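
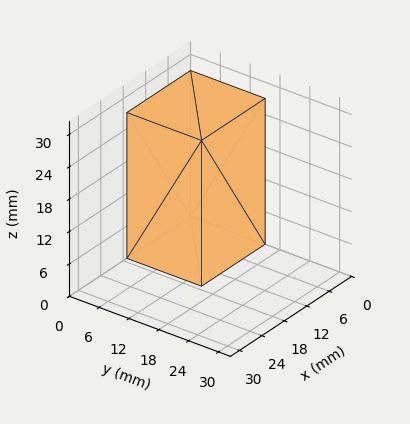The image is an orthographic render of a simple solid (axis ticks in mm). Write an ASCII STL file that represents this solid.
Reading the render: the shape is a rectangular box, roughly 17 × 15 mm footprint and 27 mm tall (dimensions read to the nearest mm from the axis ticks). For the STL, each face is triangulated and given an outward normal.

solid part
  facet normal 0.0000 0.0000 -1.0000
    outer loop
      vertex 17.0 15.0 0.0
      vertex 17.0 0.0 0.0
      vertex 0.0 0.0 0.0
    endloop
  endfacet
  facet normal 0.0000 0.0000 -1.0000
    outer loop
      vertex 0.0 15.0 0.0
      vertex 17.0 15.0 0.0
      vertex 0.0 0.0 0.0
    endloop
  endfacet
  facet normal 0.0000 0.0000 1.0000
    outer loop
      vertex 0.0 0.0 27.0
      vertex 17.0 0.0 27.0
      vertex 17.0 15.0 27.0
    endloop
  endfacet
  facet normal 0.0000 0.0000 1.0000
    outer loop
      vertex 0.0 0.0 27.0
      vertex 17.0 15.0 27.0
      vertex 0.0 15.0 27.0
    endloop
  endfacet
  facet normal 0.0000 -1.0000 0.0000
    outer loop
      vertex 0.0 0.0 0.0
      vertex 17.0 0.0 0.0
      vertex 17.0 0.0 27.0
    endloop
  endfacet
  facet normal 0.0000 -1.0000 0.0000
    outer loop
      vertex 0.0 0.0 0.0
      vertex 17.0 0.0 27.0
      vertex 0.0 0.0 27.0
    endloop
  endfacet
  facet normal 0.0000 1.0000 0.0000
    outer loop
      vertex 17.0 15.0 27.0
      vertex 17.0 15.0 0.0
      vertex 0.0 15.0 0.0
    endloop
  endfacet
  facet normal 0.0000 1.0000 0.0000
    outer loop
      vertex 0.0 15.0 27.0
      vertex 17.0 15.0 27.0
      vertex 0.0 15.0 0.0
    endloop
  endfacet
  facet normal -1.0000 0.0000 0.0000
    outer loop
      vertex 0.0 15.0 27.0
      vertex 0.0 15.0 0.0
      vertex 0.0 0.0 0.0
    endloop
  endfacet
  facet normal -1.0000 0.0000 0.0000
    outer loop
      vertex 0.0 0.0 27.0
      vertex 0.0 15.0 27.0
      vertex 0.0 0.0 0.0
    endloop
  endfacet
  facet normal 1.0000 0.0000 0.0000
    outer loop
      vertex 17.0 0.0 0.0
      vertex 17.0 15.0 0.0
      vertex 17.0 15.0 27.0
    endloop
  endfacet
  facet normal 1.0000 0.0000 0.0000
    outer loop
      vertex 17.0 0.0 0.0
      vertex 17.0 15.0 27.0
      vertex 17.0 0.0 27.0
    endloop
  endfacet
endsolid part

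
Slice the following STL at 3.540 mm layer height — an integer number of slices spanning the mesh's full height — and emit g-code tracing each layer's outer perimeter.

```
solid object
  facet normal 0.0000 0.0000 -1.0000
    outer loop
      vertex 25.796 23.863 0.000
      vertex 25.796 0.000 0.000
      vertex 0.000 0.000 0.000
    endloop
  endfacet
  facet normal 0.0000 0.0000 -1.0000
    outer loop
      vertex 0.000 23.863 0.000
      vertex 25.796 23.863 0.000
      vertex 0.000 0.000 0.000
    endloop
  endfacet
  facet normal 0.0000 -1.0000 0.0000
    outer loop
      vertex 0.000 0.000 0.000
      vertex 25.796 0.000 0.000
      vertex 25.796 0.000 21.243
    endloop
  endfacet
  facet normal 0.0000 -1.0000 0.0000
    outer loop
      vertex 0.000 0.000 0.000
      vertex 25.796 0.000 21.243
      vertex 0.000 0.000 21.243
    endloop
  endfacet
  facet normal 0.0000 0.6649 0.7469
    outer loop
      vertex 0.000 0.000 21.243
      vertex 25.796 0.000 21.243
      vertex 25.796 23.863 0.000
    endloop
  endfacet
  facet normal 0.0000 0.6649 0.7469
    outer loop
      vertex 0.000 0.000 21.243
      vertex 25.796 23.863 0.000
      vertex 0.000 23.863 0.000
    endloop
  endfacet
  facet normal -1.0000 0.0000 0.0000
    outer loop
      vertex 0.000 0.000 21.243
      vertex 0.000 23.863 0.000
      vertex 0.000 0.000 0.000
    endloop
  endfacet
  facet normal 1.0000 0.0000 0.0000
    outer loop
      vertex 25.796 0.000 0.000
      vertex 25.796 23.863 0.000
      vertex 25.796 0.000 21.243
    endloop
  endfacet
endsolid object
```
; perimeter-only toolpath
G21 ; units = mm
G90 ; absolute positioning
G28 ; home
; layer 1
G0 Z3.540
G0 X0.000 Y0.000
G1 X25.796 Y0.000
G1 X25.796 Y19.886
G1 X0.000 Y19.886
G1 X0.000 Y0.000
; layer 2
G0 Z7.081
G0 X0.000 Y0.000
G1 X25.796 Y0.000
G1 X25.796 Y15.909
G1 X0.000 Y15.909
G1 X0.000 Y0.000
; layer 3
G0 Z10.621
G0 X0.000 Y0.000
G1 X25.796 Y0.000
G1 X25.796 Y11.931
G1 X0.000 Y11.931
G1 X0.000 Y0.000
; layer 4
G0 Z14.162
G0 X0.000 Y0.000
G1 X25.796 Y0.000
G1 X25.796 Y7.954
G1 X0.000 Y7.954
G1 X0.000 Y0.000
; layer 5
G0 Z17.703
G0 X0.000 Y0.000
G1 X25.796 Y0.000
G1 X25.796 Y3.977
G1 X0.000 Y3.977
G1 X0.000 Y0.000
M2 ; end

The solid is a wedge (ramp): 25.8 × 23.9 mm base, rising to 21.2 mm along the y=0 edge and sloping linearly to z=0 at y=23.9. Slicing at Δz = 3.540 mm — 6 equal slices spanning the solid's height, so layer i sits at z = i·h/6 — gives 5 non-empty perimeters. Each is a 4-segment closed polygon; G0 lifts to the layer z and rapids to the start vertex, then G1 traces the edges. The cross-section shrinks linearly with z (the slice at the apex is degenerate and omitted).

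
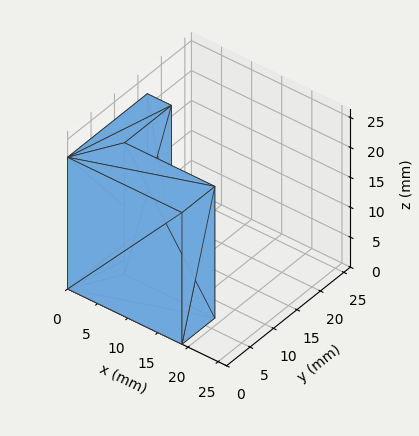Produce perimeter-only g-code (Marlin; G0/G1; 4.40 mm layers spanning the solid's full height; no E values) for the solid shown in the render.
Reading the render: the shape is an L-shaped prism: outer 19 × 17 mm, arm thicknesses ≈ 7 mm (horizontal) and 4 mm (vertical), extruded 22 mm in z (dimensions read to the nearest mm from the axis ticks). For the g-code, the solid's height is divided into equal slices at the stated Δz and each level perimeter traced with G1 moves after a G0 lift.

; perimeter-only toolpath
G21 ; units = mm
G90 ; absolute positioning
G28 ; home
; layer 1
G0 Z4.40
G0 X0.00 Y0.00
G1 X19.00 Y0.00
G1 X19.00 Y7.00
G1 X4.00 Y7.00
G1 X4.00 Y17.00
G1 X0.00 Y17.00
G1 X0.00 Y0.00
; layer 2
G0 Z8.80
G0 X0.00 Y0.00
G1 X19.00 Y0.00
G1 X19.00 Y7.00
G1 X4.00 Y7.00
G1 X4.00 Y17.00
G1 X0.00 Y17.00
G1 X0.00 Y0.00
; layer 3
G0 Z13.20
G0 X0.00 Y0.00
G1 X19.00 Y0.00
G1 X19.00 Y7.00
G1 X4.00 Y7.00
G1 X4.00 Y17.00
G1 X0.00 Y17.00
G1 X0.00 Y0.00
; layer 4
G0 Z17.60
G0 X0.00 Y0.00
G1 X19.00 Y0.00
G1 X19.00 Y7.00
G1 X4.00 Y7.00
G1 X4.00 Y17.00
G1 X0.00 Y17.00
G1 X0.00 Y0.00
; layer 5
G0 Z22.00
G0 X0.00 Y0.00
G1 X19.00 Y0.00
G1 X19.00 Y7.00
G1 X4.00 Y7.00
G1 X4.00 Y17.00
G1 X0.00 Y17.00
G1 X0.00 Y0.00
M2 ; end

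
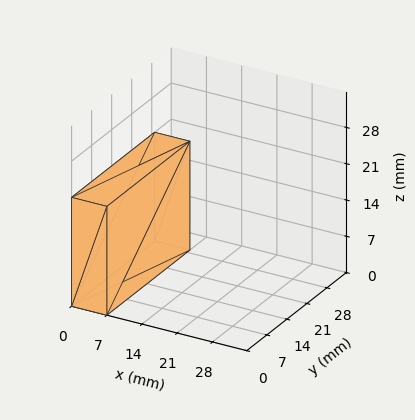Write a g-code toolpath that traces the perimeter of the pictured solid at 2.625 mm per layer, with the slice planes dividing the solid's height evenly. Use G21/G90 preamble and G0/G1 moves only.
Reading the render: the shape is a rectangular box, roughly 7 × 29 mm footprint and 21 mm tall (dimensions read to the nearest mm from the axis ticks). For the g-code, the solid's height is divided into equal slices at the stated Δz and each level perimeter traced with G1 moves after a G0 lift.

; perimeter-only toolpath
G21 ; units = mm
G90 ; absolute positioning
G28 ; home
; layer 1
G0 Z2.625
G0 X0.000 Y0.000
G1 X7.000 Y0.000
G1 X7.000 Y29.000
G1 X0.000 Y29.000
G1 X0.000 Y0.000
; layer 2
G0 Z5.250
G0 X0.000 Y0.000
G1 X7.000 Y0.000
G1 X7.000 Y29.000
G1 X0.000 Y29.000
G1 X0.000 Y0.000
; layer 3
G0 Z7.875
G0 X0.000 Y0.000
G1 X7.000 Y0.000
G1 X7.000 Y29.000
G1 X0.000 Y29.000
G1 X0.000 Y0.000
; layer 4
G0 Z10.500
G0 X0.000 Y0.000
G1 X7.000 Y0.000
G1 X7.000 Y29.000
G1 X0.000 Y29.000
G1 X0.000 Y0.000
; layer 5
G0 Z13.125
G0 X0.000 Y0.000
G1 X7.000 Y0.000
G1 X7.000 Y29.000
G1 X0.000 Y29.000
G1 X0.000 Y0.000
; layer 6
G0 Z15.750
G0 X0.000 Y0.000
G1 X7.000 Y0.000
G1 X7.000 Y29.000
G1 X0.000 Y29.000
G1 X0.000 Y0.000
; layer 7
G0 Z18.375
G0 X0.000 Y0.000
G1 X7.000 Y0.000
G1 X7.000 Y29.000
G1 X0.000 Y29.000
G1 X0.000 Y0.000
; layer 8
G0 Z21.000
G0 X0.000 Y0.000
G1 X7.000 Y0.000
G1 X7.000 Y29.000
G1 X0.000 Y29.000
G1 X0.000 Y0.000
M2 ; end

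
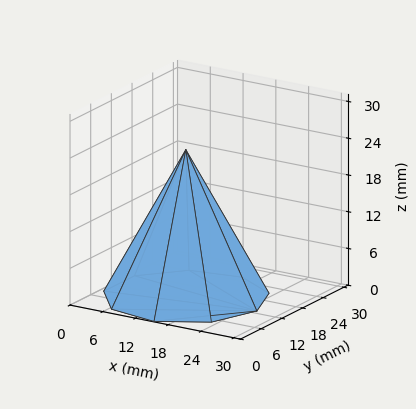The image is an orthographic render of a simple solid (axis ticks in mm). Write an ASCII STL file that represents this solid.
Reading the render: the shape is a regular 9-sided pyramid, base circumscribed radius ≈ 13 mm, apex at z ≈ 24 mm (dimensions read to the nearest mm from the axis ticks). For the STL, each face is triangulated and given an outward normal.

solid part
  facet normal 0.0000 0.0000 -1.0000
    outer loop
      vertex 15.257 25.803 0.000
      vertex 22.959 21.356 0.000
      vertex 26.000 13.000 0.000
    endloop
  endfacet
  facet normal 0.0000 0.0000 -1.0000
    outer loop
      vertex 6.500 24.258 0.000
      vertex 15.257 25.803 0.000
      vertex 26.000 13.000 0.000
    endloop
  endfacet
  facet normal 0.0000 0.0000 -1.0000
    outer loop
      vertex 0.784 17.446 0.000
      vertex 6.500 24.258 0.000
      vertex 26.000 13.000 0.000
    endloop
  endfacet
  facet normal 0.0000 0.0000 -1.0000
    outer loop
      vertex 0.784 8.554 0.000
      vertex 0.784 17.446 0.000
      vertex 26.000 13.000 0.000
    endloop
  endfacet
  facet normal 0.0000 0.0000 -1.0000
    outer loop
      vertex 6.500 1.742 0.000
      vertex 0.784 8.554 0.000
      vertex 26.000 13.000 0.000
    endloop
  endfacet
  facet normal 0.0000 0.0000 -1.0000
    outer loop
      vertex 15.257 0.197 0.000
      vertex 6.500 1.742 0.000
      vertex 26.000 13.000 0.000
    endloop
  endfacet
  facet normal 0.0000 0.0000 -1.0000
    outer loop
      vertex 22.959 4.644 0.000
      vertex 15.257 0.197 0.000
      vertex 26.000 13.000 0.000
    endloop
  endfacet
  facet normal 0.8375 0.3048 0.4536
    outer loop
      vertex 26.000 13.000 0.000
      vertex 22.959 21.356 0.000
      vertex 13.000 13.000 24.000
    endloop
  endfacet
  facet normal 0.4456 0.7718 0.4536
    outer loop
      vertex 22.959 21.356 0.000
      vertex 15.257 25.803 0.000
      vertex 13.000 13.000 24.000
    endloop
  endfacet
  facet normal -0.1548 0.8776 0.4536
    outer loop
      vertex 15.257 25.803 0.000
      vertex 6.500 24.258 0.000
      vertex 13.000 13.000 24.000
    endloop
  endfacet
  facet normal -0.6827 0.5729 0.4536
    outer loop
      vertex 6.500 24.258 0.000
      vertex 0.784 17.446 0.000
      vertex 13.000 13.000 24.000
    endloop
  endfacet
  facet normal -0.8912 0.0000 0.4536
    outer loop
      vertex 0.784 17.446 0.000
      vertex 0.784 8.554 0.000
      vertex 13.000 13.000 24.000
    endloop
  endfacet
  facet normal -0.6827 -0.5729 0.4536
    outer loop
      vertex 0.784 8.554 0.000
      vertex 6.500 1.742 0.000
      vertex 13.000 13.000 24.000
    endloop
  endfacet
  facet normal -0.1548 -0.8776 0.4536
    outer loop
      vertex 6.500 1.742 0.000
      vertex 15.257 0.197 0.000
      vertex 13.000 13.000 24.000
    endloop
  endfacet
  facet normal 0.4456 -0.7718 0.4536
    outer loop
      vertex 15.257 0.197 0.000
      vertex 22.959 4.644 0.000
      vertex 13.000 13.000 24.000
    endloop
  endfacet
  facet normal 0.8375 -0.3048 0.4536
    outer loop
      vertex 22.959 4.644 0.000
      vertex 26.000 13.000 0.000
      vertex 13.000 13.000 24.000
    endloop
  endfacet
endsolid part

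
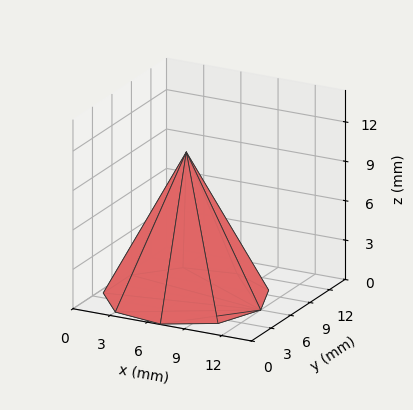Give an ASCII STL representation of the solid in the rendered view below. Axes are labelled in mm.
Reading the render: the shape is a regular 9-sided pyramid, base circumscribed radius ≈ 6 mm, apex at z ≈ 11 mm (dimensions read to the nearest mm from the axis ticks). For the STL, each face is triangulated and given an outward normal.

solid part
  facet normal 0.0000 0.0000 -1.0000
    outer loop
      vertex 7.0 11.9 0.0
      vertex 10.6 9.9 0.0
      vertex 12.0 6.0 0.0
    endloop
  endfacet
  facet normal 0.0000 0.0000 -1.0000
    outer loop
      vertex 3.0 11.2 0.0
      vertex 7.0 11.9 0.0
      vertex 12.0 6.0 0.0
    endloop
  endfacet
  facet normal 0.0000 0.0000 -1.0000
    outer loop
      vertex 0.4 8.1 0.0
      vertex 3.0 11.2 0.0
      vertex 12.0 6.0 0.0
    endloop
  endfacet
  facet normal 0.0000 0.0000 -1.0000
    outer loop
      vertex 0.4 3.9 0.0
      vertex 0.4 8.1 0.0
      vertex 12.0 6.0 0.0
    endloop
  endfacet
  facet normal 0.0000 0.0000 -1.0000
    outer loop
      vertex 3.0 0.8 0.0
      vertex 0.4 3.9 0.0
      vertex 12.0 6.0 0.0
    endloop
  endfacet
  facet normal 0.0000 0.0000 -1.0000
    outer loop
      vertex 7.0 0.1 0.0
      vertex 3.0 0.8 0.0
      vertex 12.0 6.0 0.0
    endloop
  endfacet
  facet normal 0.0000 0.0000 -1.0000
    outer loop
      vertex 10.6 2.1 0.0
      vertex 7.0 0.1 0.0
      vertex 12.0 6.0 0.0
    endloop
  endfacet
  facet normal 0.8373 0.3006 0.4567
    outer loop
      vertex 12.0 6.0 0.0
      vertex 10.6 9.9 0.0
      vertex 6.0 6.0 11.0
    endloop
  endfacet
  facet normal 0.4321 0.7778 0.4565
    outer loop
      vertex 10.6 9.9 0.0
      vertex 7.0 11.9 0.0
      vertex 6.0 6.0 11.0
    endloop
  endfacet
  facet normal -0.1534 0.8766 0.4562
    outer loop
      vertex 7.0 11.9 0.0
      vertex 3.0 11.2 0.0
      vertex 6.0 6.0 11.0
    endloop
  endfacet
  facet normal -0.6818 0.5718 0.4563
    outer loop
      vertex 3.0 11.2 0.0
      vertex 0.4 8.1 0.0
      vertex 6.0 6.0 11.0
    endloop
  endfacet
  facet normal -0.8912 0.0000 0.4537
    outer loop
      vertex 0.4 8.1 0.0
      vertex 0.4 3.9 0.0
      vertex 6.0 6.0 11.0
    endloop
  endfacet
  facet normal -0.6818 -0.5718 0.4563
    outer loop
      vertex 0.4 3.9 0.0
      vertex 3.0 0.8 0.0
      vertex 6.0 6.0 11.0
    endloop
  endfacet
  facet normal -0.1534 -0.8766 0.4562
    outer loop
      vertex 3.0 0.8 0.0
      vertex 7.0 0.1 0.0
      vertex 6.0 6.0 11.0
    endloop
  endfacet
  facet normal 0.4321 -0.7778 0.4565
    outer loop
      vertex 7.0 0.1 0.0
      vertex 10.6 2.1 0.0
      vertex 6.0 6.0 11.0
    endloop
  endfacet
  facet normal 0.8373 -0.3006 0.4567
    outer loop
      vertex 10.6 2.1 0.0
      vertex 12.0 6.0 0.0
      vertex 6.0 6.0 11.0
    endloop
  endfacet
endsolid part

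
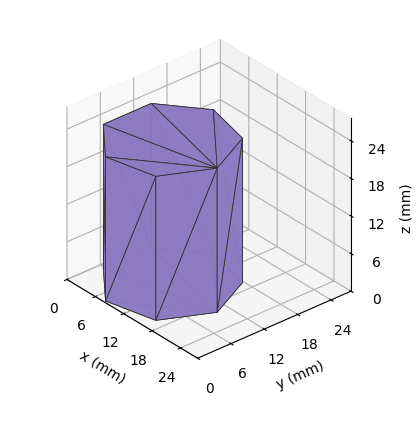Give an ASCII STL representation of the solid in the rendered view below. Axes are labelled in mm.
Reading the render: the shape is a regular 7-sided prism (a cylinder approximated with 7 flat sides), circumscribed radius ≈ 10 mm, height ≈ 23 mm (dimensions read to the nearest mm from the axis ticks). For the STL, each face is triangulated and given an outward normal.

solid part
  facet normal 0.0000 0.0000 -1.0000
    outer loop
      vertex 7.8 19.7 0.0
      vertex 16.2 17.8 0.0
      vertex 20.0 10.0 0.0
    endloop
  endfacet
  facet normal 0.0000 0.0000 -1.0000
    outer loop
      vertex 1.0 14.3 0.0
      vertex 7.8 19.7 0.0
      vertex 20.0 10.0 0.0
    endloop
  endfacet
  facet normal 0.0000 0.0000 -1.0000
    outer loop
      vertex 1.0 5.7 0.0
      vertex 1.0 14.3 0.0
      vertex 20.0 10.0 0.0
    endloop
  endfacet
  facet normal 0.0000 0.0000 -1.0000
    outer loop
      vertex 7.8 0.3 0.0
      vertex 1.0 5.7 0.0
      vertex 20.0 10.0 0.0
    endloop
  endfacet
  facet normal 0.0000 0.0000 -1.0000
    outer loop
      vertex 16.2 2.2 0.0
      vertex 7.8 0.3 0.0
      vertex 20.0 10.0 0.0
    endloop
  endfacet
  facet normal 0.0000 0.0000 1.0000
    outer loop
      vertex 20.0 10.0 23.0
      vertex 16.2 17.8 23.0
      vertex 7.8 19.7 23.0
    endloop
  endfacet
  facet normal 0.0000 0.0000 1.0000
    outer loop
      vertex 20.0 10.0 23.0
      vertex 7.8 19.7 23.0
      vertex 1.0 14.3 23.0
    endloop
  endfacet
  facet normal 0.0000 0.0000 1.0000
    outer loop
      vertex 20.0 10.0 23.0
      vertex 1.0 14.3 23.0
      vertex 1.0 5.7 23.0
    endloop
  endfacet
  facet normal 0.0000 0.0000 1.0000
    outer loop
      vertex 20.0 10.0 23.0
      vertex 1.0 5.7 23.0
      vertex 7.8 0.3 23.0
    endloop
  endfacet
  facet normal 0.0000 0.0000 1.0000
    outer loop
      vertex 20.0 10.0 23.0
      vertex 7.8 0.3 23.0
      vertex 16.2 2.2 23.0
    endloop
  endfacet
  facet normal 0.8990 0.4380 0.0000
    outer loop
      vertex 20.0 10.0 0.0
      vertex 16.2 17.8 0.0
      vertex 16.2 17.8 23.0
    endloop
  endfacet
  facet normal 0.8990 0.4380 0.0000
    outer loop
      vertex 20.0 10.0 0.0
      vertex 16.2 17.8 23.0
      vertex 20.0 10.0 23.0
    endloop
  endfacet
  facet normal 0.2206 0.9754 0.0000
    outer loop
      vertex 16.2 17.8 0.0
      vertex 7.8 19.7 0.0
      vertex 7.8 19.7 23.0
    endloop
  endfacet
  facet normal 0.2206 0.9754 0.0000
    outer loop
      vertex 16.2 17.8 0.0
      vertex 7.8 19.7 23.0
      vertex 16.2 17.8 23.0
    endloop
  endfacet
  facet normal -0.6219 0.7831 0.0000
    outer loop
      vertex 7.8 19.7 0.0
      vertex 1.0 14.3 0.0
      vertex 1.0 14.3 23.0
    endloop
  endfacet
  facet normal -0.6219 0.7831 0.0000
    outer loop
      vertex 7.8 19.7 0.0
      vertex 1.0 14.3 23.0
      vertex 7.8 19.7 23.0
    endloop
  endfacet
  facet normal -1.0000 0.0000 0.0000
    outer loop
      vertex 1.0 14.3 0.0
      vertex 1.0 5.7 0.0
      vertex 1.0 5.7 23.0
    endloop
  endfacet
  facet normal -1.0000 0.0000 0.0000
    outer loop
      vertex 1.0 14.3 0.0
      vertex 1.0 5.7 23.0
      vertex 1.0 14.3 23.0
    endloop
  endfacet
  facet normal -0.6219 -0.7831 0.0000
    outer loop
      vertex 1.0 5.7 0.0
      vertex 7.8 0.3 0.0
      vertex 7.8 0.3 23.0
    endloop
  endfacet
  facet normal -0.6219 -0.7831 0.0000
    outer loop
      vertex 1.0 5.7 0.0
      vertex 7.8 0.3 23.0
      vertex 1.0 5.7 23.0
    endloop
  endfacet
  facet normal 0.2206 -0.9754 0.0000
    outer loop
      vertex 7.8 0.3 0.0
      vertex 16.2 2.2 0.0
      vertex 16.2 2.2 23.0
    endloop
  endfacet
  facet normal 0.2206 -0.9754 0.0000
    outer loop
      vertex 7.8 0.3 0.0
      vertex 16.2 2.2 23.0
      vertex 7.8 0.3 23.0
    endloop
  endfacet
  facet normal 0.8990 -0.4380 0.0000
    outer loop
      vertex 16.2 2.2 0.0
      vertex 20.0 10.0 0.0
      vertex 20.0 10.0 23.0
    endloop
  endfacet
  facet normal 0.8990 -0.4380 0.0000
    outer loop
      vertex 16.2 2.2 0.0
      vertex 20.0 10.0 23.0
      vertex 16.2 2.2 23.0
    endloop
  endfacet
endsolid part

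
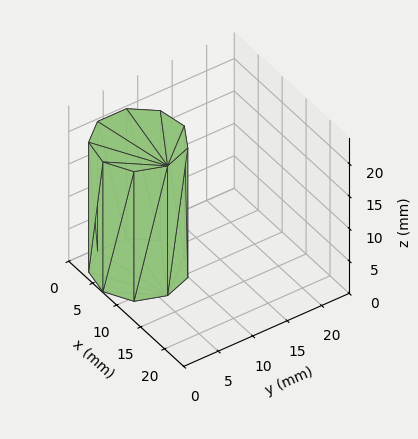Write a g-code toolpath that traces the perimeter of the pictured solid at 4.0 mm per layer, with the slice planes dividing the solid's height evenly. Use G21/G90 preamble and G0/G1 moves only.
Reading the render: the shape is a regular 9-sided prism (a cylinder approximated with 9 flat sides), circumscribed radius ≈ 6 mm, height ≈ 20 mm (dimensions read to the nearest mm from the axis ticks). For the g-code, the solid's height is divided into equal slices at the stated Δz and each level perimeter traced with G1 moves after a G0 lift.

; perimeter-only toolpath
G21 ; units = mm
G90 ; absolute positioning
G28 ; home
; layer 1
G0 Z4.0
G0 X12.0 Y6.0
G1 X10.6 Y9.9
G1 X7.0 Y11.9
G1 X3.0 Y11.2
G1 X0.4 Y8.1
G1 X0.4 Y3.9
G1 X3.0 Y0.8
G1 X7.0 Y0.1
G1 X10.6 Y2.1
G1 X12.0 Y6.0
; layer 2
G0 Z8.0
G0 X12.0 Y6.0
G1 X10.6 Y9.9
G1 X7.0 Y11.9
G1 X3.0 Y11.2
G1 X0.4 Y8.1
G1 X0.4 Y3.9
G1 X3.0 Y0.8
G1 X7.0 Y0.1
G1 X10.6 Y2.1
G1 X12.0 Y6.0
; layer 3
G0 Z12.0
G0 X12.0 Y6.0
G1 X10.6 Y9.9
G1 X7.0 Y11.9
G1 X3.0 Y11.2
G1 X0.4 Y8.1
G1 X0.4 Y3.9
G1 X3.0 Y0.8
G1 X7.0 Y0.1
G1 X10.6 Y2.1
G1 X12.0 Y6.0
; layer 4
G0 Z16.0
G0 X12.0 Y6.0
G1 X10.6 Y9.9
G1 X7.0 Y11.9
G1 X3.0 Y11.2
G1 X0.4 Y8.1
G1 X0.4 Y3.9
G1 X3.0 Y0.8
G1 X7.0 Y0.1
G1 X10.6 Y2.1
G1 X12.0 Y6.0
; layer 5
G0 Z20.0
G0 X12.0 Y6.0
G1 X10.6 Y9.9
G1 X7.0 Y11.9
G1 X3.0 Y11.2
G1 X0.4 Y8.1
G1 X0.4 Y3.9
G1 X3.0 Y0.8
G1 X7.0 Y0.1
G1 X10.6 Y2.1
G1 X12.0 Y6.0
M2 ; end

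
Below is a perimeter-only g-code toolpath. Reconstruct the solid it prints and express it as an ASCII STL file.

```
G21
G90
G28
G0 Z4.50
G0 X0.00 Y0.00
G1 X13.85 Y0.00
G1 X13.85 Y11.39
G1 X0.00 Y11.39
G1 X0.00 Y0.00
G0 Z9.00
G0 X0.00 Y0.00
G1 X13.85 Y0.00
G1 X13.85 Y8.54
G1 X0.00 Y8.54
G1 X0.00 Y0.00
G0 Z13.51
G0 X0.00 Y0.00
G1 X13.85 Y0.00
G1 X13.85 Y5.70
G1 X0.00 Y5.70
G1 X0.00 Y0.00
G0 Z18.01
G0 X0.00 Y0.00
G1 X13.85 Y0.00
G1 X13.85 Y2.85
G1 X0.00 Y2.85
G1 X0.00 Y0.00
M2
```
solid part
  facet normal 0.0000 0.0000 -1.0000
    outer loop
      vertex 13.85 14.24 0.00
      vertex 13.85 0.00 0.00
      vertex 0.00 0.00 0.00
    endloop
  endfacet
  facet normal 0.0000 0.0000 -1.0000
    outer loop
      vertex 0.00 14.24 0.00
      vertex 13.85 14.24 0.00
      vertex 0.00 0.00 0.00
    endloop
  endfacet
  facet normal 0.0000 -1.0000 0.0000
    outer loop
      vertex 0.00 0.00 0.00
      vertex 13.85 0.00 0.00
      vertex 13.85 0.00 22.51
    endloop
  endfacet
  facet normal 0.0000 -1.0000 0.0000
    outer loop
      vertex 0.00 0.00 0.00
      vertex 13.85 0.00 22.51
      vertex 0.00 0.00 22.51
    endloop
  endfacet
  facet normal 0.0000 0.8451 0.5346
    outer loop
      vertex 0.00 0.00 22.51
      vertex 13.85 0.00 22.51
      vertex 13.85 14.24 0.00
    endloop
  endfacet
  facet normal 0.0000 0.8451 0.5346
    outer loop
      vertex 0.00 0.00 22.51
      vertex 13.85 14.24 0.00
      vertex 0.00 14.24 0.00
    endloop
  endfacet
  facet normal -1.0000 0.0000 0.0000
    outer loop
      vertex 0.00 0.00 22.51
      vertex 0.00 14.24 0.00
      vertex 0.00 0.00 0.00
    endloop
  endfacet
  facet normal 1.0000 0.0000 0.0000
    outer loop
      vertex 13.85 0.00 0.00
      vertex 13.85 14.24 0.00
      vertex 13.85 0.00 22.51
    endloop
  endfacet
endsolid part

The G0 Z moves step by Δz≈4.50 mm. The G1 loops shrink linearly with z, so the solid tapers from its base footprint up to z≈22.5. Closing with a flat bottom cap and the tapered top and triangulating gives 8 facets — a wedge (ramp): 13.8 × 14.2 mm base, rising to 22.5 mm along the y=0 edge and sloping linearly to z=0 at y=14.2.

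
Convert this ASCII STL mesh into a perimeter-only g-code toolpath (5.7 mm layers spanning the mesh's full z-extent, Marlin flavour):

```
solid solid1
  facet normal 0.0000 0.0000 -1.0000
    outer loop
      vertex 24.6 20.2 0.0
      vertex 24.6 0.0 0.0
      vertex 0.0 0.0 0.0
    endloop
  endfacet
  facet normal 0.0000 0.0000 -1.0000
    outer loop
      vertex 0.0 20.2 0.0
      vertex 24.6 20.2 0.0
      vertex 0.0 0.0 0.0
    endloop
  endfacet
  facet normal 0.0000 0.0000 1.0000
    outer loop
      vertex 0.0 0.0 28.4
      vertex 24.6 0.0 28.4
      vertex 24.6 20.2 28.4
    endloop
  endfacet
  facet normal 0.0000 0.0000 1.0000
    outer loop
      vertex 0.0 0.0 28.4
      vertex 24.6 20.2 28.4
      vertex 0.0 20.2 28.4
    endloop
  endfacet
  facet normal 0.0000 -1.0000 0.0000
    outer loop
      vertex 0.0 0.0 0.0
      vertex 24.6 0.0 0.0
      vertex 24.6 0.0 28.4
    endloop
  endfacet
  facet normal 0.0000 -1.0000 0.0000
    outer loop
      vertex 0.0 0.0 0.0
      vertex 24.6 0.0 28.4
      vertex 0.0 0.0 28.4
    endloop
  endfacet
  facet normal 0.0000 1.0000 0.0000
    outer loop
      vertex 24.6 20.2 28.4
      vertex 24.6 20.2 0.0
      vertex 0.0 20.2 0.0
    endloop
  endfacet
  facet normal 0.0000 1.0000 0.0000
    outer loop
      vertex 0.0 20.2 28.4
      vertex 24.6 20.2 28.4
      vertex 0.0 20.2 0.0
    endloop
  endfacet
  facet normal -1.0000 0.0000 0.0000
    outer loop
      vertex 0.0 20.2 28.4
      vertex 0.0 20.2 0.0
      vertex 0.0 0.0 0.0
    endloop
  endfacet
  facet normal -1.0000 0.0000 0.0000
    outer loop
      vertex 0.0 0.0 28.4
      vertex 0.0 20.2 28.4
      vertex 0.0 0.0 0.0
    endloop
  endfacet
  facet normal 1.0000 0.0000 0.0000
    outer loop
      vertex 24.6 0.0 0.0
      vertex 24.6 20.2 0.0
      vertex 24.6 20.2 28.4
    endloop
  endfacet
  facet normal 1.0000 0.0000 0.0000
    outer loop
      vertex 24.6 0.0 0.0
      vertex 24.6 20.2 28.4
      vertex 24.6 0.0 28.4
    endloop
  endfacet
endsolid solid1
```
; perimeter-only toolpath
G21 ; units = mm
G90 ; absolute positioning
G28 ; home
; layer 1
G0 Z5.7
G0 X0.0 Y0.0
G1 X24.6 Y0.0
G1 X24.6 Y20.2
G1 X0.0 Y20.2
G1 X0.0 Y0.0
; layer 2
G0 Z11.4
G0 X0.0 Y0.0
G1 X24.6 Y0.0
G1 X24.6 Y20.2
G1 X0.0 Y20.2
G1 X0.0 Y0.0
; layer 3
G0 Z17.0
G0 X0.0 Y0.0
G1 X24.6 Y0.0
G1 X24.6 Y20.2
G1 X0.0 Y20.2
G1 X0.0 Y0.0
; layer 4
G0 Z22.7
G0 X0.0 Y0.0
G1 X24.6 Y0.0
G1 X24.6 Y20.2
G1 X0.0 Y20.2
G1 X0.0 Y0.0
; layer 5
G0 Z28.4
G0 X0.0 Y0.0
G1 X24.6 Y0.0
G1 X24.6 Y20.2
G1 X0.0 Y20.2
G1 X0.0 Y0.0
M2 ; end

The solid is a rectangular box, roughly 24.6 × 20.2 mm footprint and 28.4 mm tall. Slicing at Δz = 5.7 mm — 5 equal slices spanning the solid's height, so layer i sits at z = i·h/5 — gives 5 non-empty perimeters. Each is a 4-segment closed polygon; G0 lifts to the layer z and rapids to the start vertex, then G1 traces the edges.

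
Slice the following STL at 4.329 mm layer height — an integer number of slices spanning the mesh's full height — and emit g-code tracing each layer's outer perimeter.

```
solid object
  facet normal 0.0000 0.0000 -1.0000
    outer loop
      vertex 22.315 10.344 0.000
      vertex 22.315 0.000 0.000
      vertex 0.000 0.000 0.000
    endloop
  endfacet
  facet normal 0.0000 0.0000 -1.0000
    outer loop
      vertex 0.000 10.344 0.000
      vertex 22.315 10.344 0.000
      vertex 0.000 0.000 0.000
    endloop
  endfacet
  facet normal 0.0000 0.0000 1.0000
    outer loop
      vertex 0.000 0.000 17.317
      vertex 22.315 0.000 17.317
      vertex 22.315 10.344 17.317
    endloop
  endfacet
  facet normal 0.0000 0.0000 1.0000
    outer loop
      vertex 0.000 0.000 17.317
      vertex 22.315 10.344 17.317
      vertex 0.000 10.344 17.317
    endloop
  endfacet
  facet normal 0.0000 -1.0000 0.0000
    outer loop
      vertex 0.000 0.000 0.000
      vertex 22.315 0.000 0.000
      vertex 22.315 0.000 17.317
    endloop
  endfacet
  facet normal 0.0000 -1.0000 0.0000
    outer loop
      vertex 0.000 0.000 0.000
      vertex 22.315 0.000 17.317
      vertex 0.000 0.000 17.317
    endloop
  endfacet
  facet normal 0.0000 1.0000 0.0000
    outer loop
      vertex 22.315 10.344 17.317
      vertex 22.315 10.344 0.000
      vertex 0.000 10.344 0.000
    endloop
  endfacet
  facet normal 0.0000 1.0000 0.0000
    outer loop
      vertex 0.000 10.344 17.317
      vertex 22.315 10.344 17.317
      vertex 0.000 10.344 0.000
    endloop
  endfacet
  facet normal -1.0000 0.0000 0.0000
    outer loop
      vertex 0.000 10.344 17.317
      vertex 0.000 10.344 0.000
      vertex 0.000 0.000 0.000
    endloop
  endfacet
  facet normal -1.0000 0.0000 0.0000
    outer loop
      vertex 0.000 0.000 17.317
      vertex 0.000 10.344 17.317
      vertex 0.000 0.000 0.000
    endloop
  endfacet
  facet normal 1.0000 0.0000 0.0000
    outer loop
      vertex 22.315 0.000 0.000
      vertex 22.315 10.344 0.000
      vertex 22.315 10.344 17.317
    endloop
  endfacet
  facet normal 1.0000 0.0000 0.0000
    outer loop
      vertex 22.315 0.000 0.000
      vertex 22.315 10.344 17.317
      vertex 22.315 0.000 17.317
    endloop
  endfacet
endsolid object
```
; perimeter-only toolpath
G21 ; units = mm
G90 ; absolute positioning
G28 ; home
; layer 1
G0 Z4.329
G0 X0.000 Y0.000
G1 X22.315 Y0.000
G1 X22.315 Y10.344
G1 X0.000 Y10.344
G1 X0.000 Y0.000
; layer 2
G0 Z8.659
G0 X0.000 Y0.000
G1 X22.315 Y0.000
G1 X22.315 Y10.344
G1 X0.000 Y10.344
G1 X0.000 Y0.000
; layer 3
G0 Z12.988
G0 X0.000 Y0.000
G1 X22.315 Y0.000
G1 X22.315 Y10.344
G1 X0.000 Y10.344
G1 X0.000 Y0.000
; layer 4
G0 Z17.317
G0 X0.000 Y0.000
G1 X22.315 Y0.000
G1 X22.315 Y10.344
G1 X0.000 Y10.344
G1 X0.000 Y0.000
M2 ; end

The solid is a rectangular box, roughly 22.3 × 10.3 mm footprint and 17.3 mm tall. Slicing at Δz = 4.329 mm — 4 equal slices spanning the solid's height, so layer i sits at z = i·h/4 — gives 4 non-empty perimeters. Each is a 4-segment closed polygon; G0 lifts to the layer z and rapids to the start vertex, then G1 traces the edges.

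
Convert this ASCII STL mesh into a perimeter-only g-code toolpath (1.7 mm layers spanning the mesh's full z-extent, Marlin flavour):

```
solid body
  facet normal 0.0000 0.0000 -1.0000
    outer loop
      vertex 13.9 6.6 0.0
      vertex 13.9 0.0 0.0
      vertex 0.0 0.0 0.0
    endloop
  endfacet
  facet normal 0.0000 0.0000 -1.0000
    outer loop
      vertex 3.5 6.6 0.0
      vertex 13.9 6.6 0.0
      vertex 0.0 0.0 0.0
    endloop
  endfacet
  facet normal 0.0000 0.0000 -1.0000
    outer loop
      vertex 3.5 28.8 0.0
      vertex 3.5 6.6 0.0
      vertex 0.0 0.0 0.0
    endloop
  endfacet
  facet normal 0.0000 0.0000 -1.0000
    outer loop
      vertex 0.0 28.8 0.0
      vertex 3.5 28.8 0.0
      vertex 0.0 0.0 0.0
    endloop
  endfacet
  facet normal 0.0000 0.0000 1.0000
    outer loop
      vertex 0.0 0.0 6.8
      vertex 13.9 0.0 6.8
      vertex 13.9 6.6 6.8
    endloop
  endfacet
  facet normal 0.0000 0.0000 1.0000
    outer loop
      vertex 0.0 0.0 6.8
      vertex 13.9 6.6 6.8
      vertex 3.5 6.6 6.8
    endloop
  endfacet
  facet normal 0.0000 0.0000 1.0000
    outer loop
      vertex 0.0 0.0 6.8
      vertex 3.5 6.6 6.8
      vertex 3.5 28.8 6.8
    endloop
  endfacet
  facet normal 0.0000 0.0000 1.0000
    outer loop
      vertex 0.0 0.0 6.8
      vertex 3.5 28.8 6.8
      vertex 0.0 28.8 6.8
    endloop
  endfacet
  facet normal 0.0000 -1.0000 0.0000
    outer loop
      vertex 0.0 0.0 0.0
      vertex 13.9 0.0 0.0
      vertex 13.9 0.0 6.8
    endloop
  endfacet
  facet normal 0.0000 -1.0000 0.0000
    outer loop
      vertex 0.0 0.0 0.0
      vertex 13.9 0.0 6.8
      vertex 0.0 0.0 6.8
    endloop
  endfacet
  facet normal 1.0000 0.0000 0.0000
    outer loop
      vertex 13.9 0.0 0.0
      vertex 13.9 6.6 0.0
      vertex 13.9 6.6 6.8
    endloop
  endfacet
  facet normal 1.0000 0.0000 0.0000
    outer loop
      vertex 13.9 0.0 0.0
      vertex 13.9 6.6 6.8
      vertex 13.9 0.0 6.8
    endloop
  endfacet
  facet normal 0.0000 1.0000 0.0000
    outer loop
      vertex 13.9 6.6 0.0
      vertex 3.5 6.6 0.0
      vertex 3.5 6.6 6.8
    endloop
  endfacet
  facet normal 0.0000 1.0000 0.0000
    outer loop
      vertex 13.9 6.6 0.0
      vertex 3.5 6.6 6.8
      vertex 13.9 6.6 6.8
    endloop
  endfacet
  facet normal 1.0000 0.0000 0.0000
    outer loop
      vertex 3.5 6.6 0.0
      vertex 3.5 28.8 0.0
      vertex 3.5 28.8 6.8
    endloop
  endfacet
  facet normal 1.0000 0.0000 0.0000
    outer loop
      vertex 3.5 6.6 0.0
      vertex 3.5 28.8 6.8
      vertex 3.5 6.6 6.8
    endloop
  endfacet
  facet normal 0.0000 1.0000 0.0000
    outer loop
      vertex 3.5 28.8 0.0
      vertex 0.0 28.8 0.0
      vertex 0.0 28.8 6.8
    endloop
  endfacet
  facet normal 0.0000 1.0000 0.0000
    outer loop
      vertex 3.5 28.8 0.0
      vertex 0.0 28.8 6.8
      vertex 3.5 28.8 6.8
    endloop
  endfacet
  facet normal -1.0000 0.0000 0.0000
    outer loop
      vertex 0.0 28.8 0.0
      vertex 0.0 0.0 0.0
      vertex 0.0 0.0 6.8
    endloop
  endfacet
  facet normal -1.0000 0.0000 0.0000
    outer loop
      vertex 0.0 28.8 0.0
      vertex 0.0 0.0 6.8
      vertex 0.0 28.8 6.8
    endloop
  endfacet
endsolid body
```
; perimeter-only toolpath
G21 ; units = mm
G90 ; absolute positioning
G28 ; home
; layer 1
G0 Z1.7
G0 X0.0 Y0.0
G1 X13.9 Y0.0
G1 X13.9 Y6.6
G1 X3.5 Y6.6
G1 X3.5 Y28.8
G1 X0.0 Y28.8
G1 X0.0 Y0.0
; layer 2
G0 Z3.4
G0 X0.0 Y0.0
G1 X13.9 Y0.0
G1 X13.9 Y6.6
G1 X3.5 Y6.6
G1 X3.5 Y28.8
G1 X0.0 Y28.8
G1 X0.0 Y0.0
; layer 3
G0 Z5.1
G0 X0.0 Y0.0
G1 X13.9 Y0.0
G1 X13.9 Y6.6
G1 X3.5 Y6.6
G1 X3.5 Y28.8
G1 X0.0 Y28.8
G1 X0.0 Y0.0
; layer 4
G0 Z6.8
G0 X0.0 Y0.0
G1 X13.9 Y0.0
G1 X13.9 Y6.6
G1 X3.5 Y6.6
G1 X3.5 Y28.8
G1 X0.0 Y28.8
G1 X0.0 Y0.0
M2 ; end

The solid is an L-shaped prism: outer 13.9 × 28.8 mm, arm thicknesses ≈ 6.6 mm (horizontal) and 3.5 mm (vertical), extruded 6.8 mm in z. Slicing at Δz = 1.7 mm — 4 equal slices spanning the solid's height, so layer i sits at z = i·h/4 — gives 4 non-empty perimeters. Each is a 6-segment closed polygon; G0 lifts to the layer z and rapids to the start vertex, then G1 traces the edges.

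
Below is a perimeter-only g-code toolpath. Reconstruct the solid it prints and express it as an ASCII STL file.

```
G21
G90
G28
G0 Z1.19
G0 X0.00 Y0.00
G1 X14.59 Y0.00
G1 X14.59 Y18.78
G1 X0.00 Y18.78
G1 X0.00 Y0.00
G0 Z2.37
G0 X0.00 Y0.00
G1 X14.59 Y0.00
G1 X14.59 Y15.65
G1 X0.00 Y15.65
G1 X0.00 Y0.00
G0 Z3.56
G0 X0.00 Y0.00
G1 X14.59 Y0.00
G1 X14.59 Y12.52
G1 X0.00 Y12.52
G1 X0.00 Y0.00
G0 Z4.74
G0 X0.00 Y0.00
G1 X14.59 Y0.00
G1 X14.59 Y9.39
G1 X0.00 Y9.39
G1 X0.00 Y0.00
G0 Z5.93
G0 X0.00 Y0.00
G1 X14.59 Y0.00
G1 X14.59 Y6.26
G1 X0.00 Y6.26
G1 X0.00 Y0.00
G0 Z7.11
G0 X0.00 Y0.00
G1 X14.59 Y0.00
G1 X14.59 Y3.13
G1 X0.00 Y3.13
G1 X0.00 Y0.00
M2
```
solid part
  facet normal 0.0000 0.0000 -1.0000
    outer loop
      vertex 14.59 21.91 0.00
      vertex 14.59 0.00 0.00
      vertex 0.00 0.00 0.00
    endloop
  endfacet
  facet normal 0.0000 0.0000 -1.0000
    outer loop
      vertex 0.00 21.91 0.00
      vertex 14.59 21.91 0.00
      vertex 0.00 0.00 0.00
    endloop
  endfacet
  facet normal 0.0000 -1.0000 0.0000
    outer loop
      vertex 0.00 0.00 0.00
      vertex 14.59 0.00 0.00
      vertex 14.59 0.00 8.30
    endloop
  endfacet
  facet normal 0.0000 -1.0000 0.0000
    outer loop
      vertex 0.00 0.00 0.00
      vertex 14.59 0.00 8.30
      vertex 0.00 0.00 8.30
    endloop
  endfacet
  facet normal 0.0000 0.3543 0.9351
    outer loop
      vertex 0.00 0.00 8.30
      vertex 14.59 0.00 8.30
      vertex 14.59 21.91 0.00
    endloop
  endfacet
  facet normal 0.0000 0.3543 0.9351
    outer loop
      vertex 0.00 0.00 8.30
      vertex 14.59 21.91 0.00
      vertex 0.00 21.91 0.00
    endloop
  endfacet
  facet normal -1.0000 0.0000 0.0000
    outer loop
      vertex 0.00 0.00 8.30
      vertex 0.00 21.91 0.00
      vertex 0.00 0.00 0.00
    endloop
  endfacet
  facet normal 1.0000 0.0000 0.0000
    outer loop
      vertex 14.59 0.00 0.00
      vertex 14.59 21.91 0.00
      vertex 14.59 0.00 8.30
    endloop
  endfacet
endsolid part

The G0 Z moves step by Δz≈1.19 mm. The G1 loops shrink linearly with z, so the solid tapers from its base footprint up to z≈8.3. Closing with a flat bottom cap and the tapered top and triangulating gives 8 facets — a wedge (ramp): 14.6 × 21.9 mm base, rising to 8.3 mm along the y=0 edge and sloping linearly to z=0 at y=21.9.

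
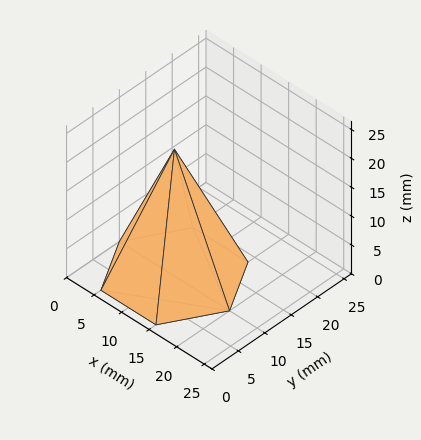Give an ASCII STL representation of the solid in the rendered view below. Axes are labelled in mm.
Reading the render: the shape is a regular 6-sided pyramid, base circumscribed radius ≈ 10 mm, apex at z ≈ 22 mm (dimensions read to the nearest mm from the axis ticks). For the STL, each face is triangulated and given an outward normal.

solid part
  facet normal 0.0000 0.0000 -1.0000
    outer loop
      vertex 5.0 18.7 0.0
      vertex 15.0 18.7 0.0
      vertex 20.0 10.0 0.0
    endloop
  endfacet
  facet normal 0.0000 0.0000 -1.0000
    outer loop
      vertex 0.0 10.0 0.0
      vertex 5.0 18.7 0.0
      vertex 20.0 10.0 0.0
    endloop
  endfacet
  facet normal 0.0000 0.0000 -1.0000
    outer loop
      vertex 5.0 1.3 0.0
      vertex 0.0 10.0 0.0
      vertex 20.0 10.0 0.0
    endloop
  endfacet
  facet normal 0.0000 0.0000 -1.0000
    outer loop
      vertex 15.0 1.3 0.0
      vertex 5.0 1.3 0.0
      vertex 20.0 10.0 0.0
    endloop
  endfacet
  facet normal 0.8066 0.4636 0.3667
    outer loop
      vertex 20.0 10.0 0.0
      vertex 15.0 18.7 0.0
      vertex 10.0 10.0 22.0
    endloop
  endfacet
  facet normal 0.0000 0.9299 0.3677
    outer loop
      vertex 15.0 18.7 0.0
      vertex 5.0 18.7 0.0
      vertex 10.0 10.0 22.0
    endloop
  endfacet
  facet normal -0.8066 0.4636 0.3667
    outer loop
      vertex 5.0 18.7 0.0
      vertex 0.0 10.0 0.0
      vertex 10.0 10.0 22.0
    endloop
  endfacet
  facet normal -0.8066 -0.4636 0.3667
    outer loop
      vertex 0.0 10.0 0.0
      vertex 5.0 1.3 0.0
      vertex 10.0 10.0 22.0
    endloop
  endfacet
  facet normal 0.0000 -0.9299 0.3677
    outer loop
      vertex 5.0 1.3 0.0
      vertex 15.0 1.3 0.0
      vertex 10.0 10.0 22.0
    endloop
  endfacet
  facet normal 0.8066 -0.4636 0.3667
    outer loop
      vertex 15.0 1.3 0.0
      vertex 20.0 10.0 0.0
      vertex 10.0 10.0 22.0
    endloop
  endfacet
endsolid part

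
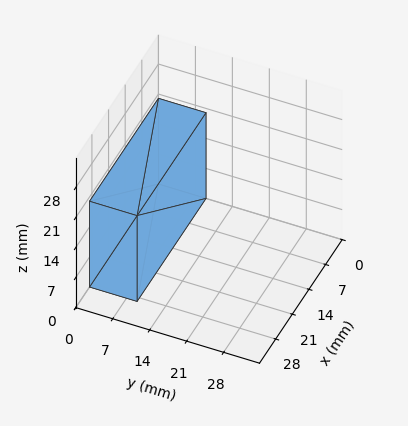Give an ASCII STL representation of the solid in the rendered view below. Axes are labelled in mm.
Reading the render: the shape is a rectangular box, roughly 29 × 9 mm footprint and 20 mm tall (dimensions read to the nearest mm from the axis ticks). For the STL, each face is triangulated and given an outward normal.

solid part
  facet normal 0.0000 0.0000 -1.0000
    outer loop
      vertex 29.0 9.0 0.0
      vertex 29.0 0.0 0.0
      vertex 0.0 0.0 0.0
    endloop
  endfacet
  facet normal 0.0000 0.0000 -1.0000
    outer loop
      vertex 0.0 9.0 0.0
      vertex 29.0 9.0 0.0
      vertex 0.0 0.0 0.0
    endloop
  endfacet
  facet normal 0.0000 0.0000 1.0000
    outer loop
      vertex 0.0 0.0 20.0
      vertex 29.0 0.0 20.0
      vertex 29.0 9.0 20.0
    endloop
  endfacet
  facet normal 0.0000 0.0000 1.0000
    outer loop
      vertex 0.0 0.0 20.0
      vertex 29.0 9.0 20.0
      vertex 0.0 9.0 20.0
    endloop
  endfacet
  facet normal 0.0000 -1.0000 0.0000
    outer loop
      vertex 0.0 0.0 0.0
      vertex 29.0 0.0 0.0
      vertex 29.0 0.0 20.0
    endloop
  endfacet
  facet normal 0.0000 -1.0000 0.0000
    outer loop
      vertex 0.0 0.0 0.0
      vertex 29.0 0.0 20.0
      vertex 0.0 0.0 20.0
    endloop
  endfacet
  facet normal 0.0000 1.0000 0.0000
    outer loop
      vertex 29.0 9.0 20.0
      vertex 29.0 9.0 0.0
      vertex 0.0 9.0 0.0
    endloop
  endfacet
  facet normal 0.0000 1.0000 0.0000
    outer loop
      vertex 0.0 9.0 20.0
      vertex 29.0 9.0 20.0
      vertex 0.0 9.0 0.0
    endloop
  endfacet
  facet normal -1.0000 0.0000 0.0000
    outer loop
      vertex 0.0 9.0 20.0
      vertex 0.0 9.0 0.0
      vertex 0.0 0.0 0.0
    endloop
  endfacet
  facet normal -1.0000 0.0000 0.0000
    outer loop
      vertex 0.0 0.0 20.0
      vertex 0.0 9.0 20.0
      vertex 0.0 0.0 0.0
    endloop
  endfacet
  facet normal 1.0000 0.0000 0.0000
    outer loop
      vertex 29.0 0.0 0.0
      vertex 29.0 9.0 0.0
      vertex 29.0 9.0 20.0
    endloop
  endfacet
  facet normal 1.0000 0.0000 0.0000
    outer loop
      vertex 29.0 0.0 0.0
      vertex 29.0 9.0 20.0
      vertex 29.0 0.0 20.0
    endloop
  endfacet
endsolid part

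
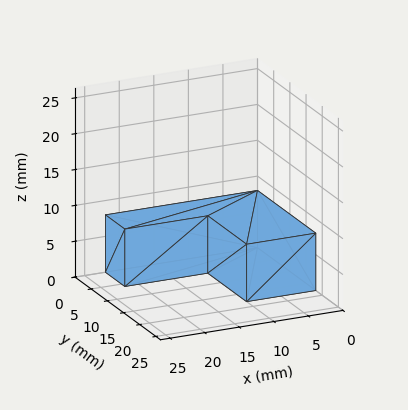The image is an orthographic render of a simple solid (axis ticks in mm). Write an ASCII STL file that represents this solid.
Reading the render: the shape is an L-shaped prism: outer 22 × 18 mm, arm thicknesses ≈ 6 mm (horizontal) and 10 mm (vertical), extruded 8 mm in z (dimensions read to the nearest mm from the axis ticks). For the STL, each face is triangulated and given an outward normal.

solid part
  facet normal 0.0000 0.0000 -1.0000
    outer loop
      vertex 22.0 6.0 0.0
      vertex 22.0 0.0 0.0
      vertex 0.0 0.0 0.0
    endloop
  endfacet
  facet normal 0.0000 0.0000 -1.0000
    outer loop
      vertex 10.0 6.0 0.0
      vertex 22.0 6.0 0.0
      vertex 0.0 0.0 0.0
    endloop
  endfacet
  facet normal 0.0000 0.0000 -1.0000
    outer loop
      vertex 10.0 18.0 0.0
      vertex 10.0 6.0 0.0
      vertex 0.0 0.0 0.0
    endloop
  endfacet
  facet normal 0.0000 0.0000 -1.0000
    outer loop
      vertex 0.0 18.0 0.0
      vertex 10.0 18.0 0.0
      vertex 0.0 0.0 0.0
    endloop
  endfacet
  facet normal 0.0000 0.0000 1.0000
    outer loop
      vertex 0.0 0.0 8.0
      vertex 22.0 0.0 8.0
      vertex 22.0 6.0 8.0
    endloop
  endfacet
  facet normal 0.0000 0.0000 1.0000
    outer loop
      vertex 0.0 0.0 8.0
      vertex 22.0 6.0 8.0
      vertex 10.0 6.0 8.0
    endloop
  endfacet
  facet normal 0.0000 0.0000 1.0000
    outer loop
      vertex 0.0 0.0 8.0
      vertex 10.0 6.0 8.0
      vertex 10.0 18.0 8.0
    endloop
  endfacet
  facet normal 0.0000 0.0000 1.0000
    outer loop
      vertex 0.0 0.0 8.0
      vertex 10.0 18.0 8.0
      vertex 0.0 18.0 8.0
    endloop
  endfacet
  facet normal 0.0000 -1.0000 0.0000
    outer loop
      vertex 0.0 0.0 0.0
      vertex 22.0 0.0 0.0
      vertex 22.0 0.0 8.0
    endloop
  endfacet
  facet normal 0.0000 -1.0000 0.0000
    outer loop
      vertex 0.0 0.0 0.0
      vertex 22.0 0.0 8.0
      vertex 0.0 0.0 8.0
    endloop
  endfacet
  facet normal 1.0000 0.0000 0.0000
    outer loop
      vertex 22.0 0.0 0.0
      vertex 22.0 6.0 0.0
      vertex 22.0 6.0 8.0
    endloop
  endfacet
  facet normal 1.0000 0.0000 0.0000
    outer loop
      vertex 22.0 0.0 0.0
      vertex 22.0 6.0 8.0
      vertex 22.0 0.0 8.0
    endloop
  endfacet
  facet normal 0.0000 1.0000 0.0000
    outer loop
      vertex 22.0 6.0 0.0
      vertex 10.0 6.0 0.0
      vertex 10.0 6.0 8.0
    endloop
  endfacet
  facet normal 0.0000 1.0000 0.0000
    outer loop
      vertex 22.0 6.0 0.0
      vertex 10.0 6.0 8.0
      vertex 22.0 6.0 8.0
    endloop
  endfacet
  facet normal 1.0000 0.0000 0.0000
    outer loop
      vertex 10.0 6.0 0.0
      vertex 10.0 18.0 0.0
      vertex 10.0 18.0 8.0
    endloop
  endfacet
  facet normal 1.0000 0.0000 0.0000
    outer loop
      vertex 10.0 6.0 0.0
      vertex 10.0 18.0 8.0
      vertex 10.0 6.0 8.0
    endloop
  endfacet
  facet normal 0.0000 1.0000 0.0000
    outer loop
      vertex 10.0 18.0 0.0
      vertex 0.0 18.0 0.0
      vertex 0.0 18.0 8.0
    endloop
  endfacet
  facet normal 0.0000 1.0000 0.0000
    outer loop
      vertex 10.0 18.0 0.0
      vertex 0.0 18.0 8.0
      vertex 10.0 18.0 8.0
    endloop
  endfacet
  facet normal -1.0000 0.0000 0.0000
    outer loop
      vertex 0.0 18.0 0.0
      vertex 0.0 0.0 0.0
      vertex 0.0 0.0 8.0
    endloop
  endfacet
  facet normal -1.0000 0.0000 0.0000
    outer loop
      vertex 0.0 18.0 0.0
      vertex 0.0 0.0 8.0
      vertex 0.0 18.0 8.0
    endloop
  endfacet
endsolid part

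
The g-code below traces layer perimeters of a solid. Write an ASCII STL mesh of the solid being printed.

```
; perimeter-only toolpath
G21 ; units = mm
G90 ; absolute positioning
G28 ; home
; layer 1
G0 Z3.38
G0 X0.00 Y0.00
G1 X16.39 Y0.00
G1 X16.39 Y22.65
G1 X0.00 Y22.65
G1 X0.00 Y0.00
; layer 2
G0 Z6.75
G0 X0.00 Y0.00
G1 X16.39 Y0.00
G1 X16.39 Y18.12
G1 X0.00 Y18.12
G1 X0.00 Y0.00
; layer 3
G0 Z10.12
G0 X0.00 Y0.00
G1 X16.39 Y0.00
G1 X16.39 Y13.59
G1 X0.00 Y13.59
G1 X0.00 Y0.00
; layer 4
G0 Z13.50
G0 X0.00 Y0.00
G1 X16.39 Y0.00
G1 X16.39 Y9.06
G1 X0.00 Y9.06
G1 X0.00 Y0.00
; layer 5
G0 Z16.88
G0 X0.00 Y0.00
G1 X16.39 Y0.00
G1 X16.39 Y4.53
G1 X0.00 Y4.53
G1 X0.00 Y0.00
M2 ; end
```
solid part
  facet normal 0.0000 0.0000 -1.0000
    outer loop
      vertex 16.39 27.18 0.00
      vertex 16.39 0.00 0.00
      vertex 0.00 0.00 0.00
    endloop
  endfacet
  facet normal 0.0000 0.0000 -1.0000
    outer loop
      vertex 0.00 27.18 0.00
      vertex 16.39 27.18 0.00
      vertex 0.00 0.00 0.00
    endloop
  endfacet
  facet normal 0.0000 -1.0000 0.0000
    outer loop
      vertex 0.00 0.00 0.00
      vertex 16.39 0.00 0.00
      vertex 16.39 0.00 20.25
    endloop
  endfacet
  facet normal 0.0000 -1.0000 0.0000
    outer loop
      vertex 0.00 0.00 0.00
      vertex 16.39 0.00 20.25
      vertex 0.00 0.00 20.25
    endloop
  endfacet
  facet normal 0.0000 0.5974 0.8019
    outer loop
      vertex 0.00 0.00 20.25
      vertex 16.39 0.00 20.25
      vertex 16.39 27.18 0.00
    endloop
  endfacet
  facet normal 0.0000 0.5974 0.8019
    outer loop
      vertex 0.00 0.00 20.25
      vertex 16.39 27.18 0.00
      vertex 0.00 27.18 0.00
    endloop
  endfacet
  facet normal -1.0000 0.0000 0.0000
    outer loop
      vertex 0.00 0.00 20.25
      vertex 0.00 27.18 0.00
      vertex 0.00 0.00 0.00
    endloop
  endfacet
  facet normal 1.0000 0.0000 0.0000
    outer loop
      vertex 16.39 0.00 0.00
      vertex 16.39 27.18 0.00
      vertex 16.39 0.00 20.25
    endloop
  endfacet
endsolid part

The G0 Z moves step by Δz≈3.38 mm. The G1 loops shrink linearly with z, so the solid tapers from its base footprint up to z≈20.2. Closing with a flat bottom cap and the tapered top and triangulating gives 8 facets — a wedge (ramp): 16.4 × 27.2 mm base, rising to 20.2 mm along the y=0 edge and sloping linearly to z=0 at y=27.2.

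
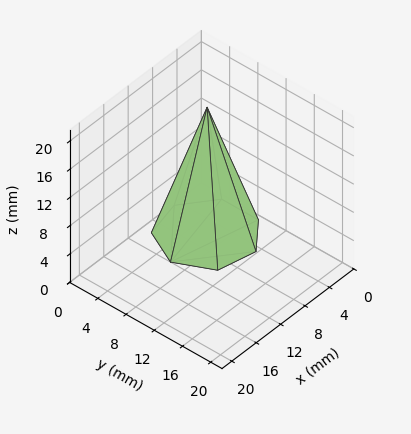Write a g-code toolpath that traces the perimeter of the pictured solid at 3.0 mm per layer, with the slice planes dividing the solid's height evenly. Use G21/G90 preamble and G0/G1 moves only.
Reading the render: the shape is a regular 7-sided pyramid, base circumscribed radius ≈ 6 mm, apex at z ≈ 18 mm (dimensions read to the nearest mm from the axis ticks). For the g-code, the solid's height is divided into equal slices at the stated Δz and each level perimeter traced with G1 moves after a G0 lift.

; perimeter-only toolpath
G21 ; units = mm
G90 ; absolute positioning
G28 ; home
; layer 1
G0 Z3.0
G0 X11.0 Y6.0
G1 X9.1 Y9.9
G1 X4.9 Y10.8
G1 X1.5 Y8.2
G1 X1.5 Y3.8
G1 X4.9 Y1.2
G1 X9.1 Y2.1
G1 X11.0 Y6.0
; layer 2
G0 Z6.0
G0 X10.0 Y6.0
G1 X8.5 Y9.1
G1 X5.1 Y9.9
G1 X2.4 Y7.7
G1 X2.4 Y4.3
G1 X5.1 Y2.1
G1 X8.5 Y2.9
G1 X10.0 Y6.0
; layer 3
G0 Z9.0
G0 X9.0 Y6.0
G1 X7.8 Y8.3
G1 X5.3 Y8.9
G1 X3.3 Y7.3
G1 X3.3 Y4.7
G1 X5.3 Y3.1
G1 X7.8 Y3.6
G1 X9.0 Y6.0
; layer 4
G0 Z12.0
G0 X8.0 Y6.0
G1 X7.2 Y7.6
G1 X5.6 Y7.9
G1 X4.2 Y6.9
G1 X4.2 Y5.1
G1 X5.6 Y4.1
G1 X7.2 Y4.4
G1 X8.0 Y6.0
; layer 5
G0 Z15.0
G0 X7.0 Y6.0
G1 X6.6 Y6.8
G1 X5.8 Y7.0
G1 X5.1 Y6.4
G1 X5.1 Y5.6
G1 X5.8 Y5.0
G1 X6.6 Y5.2
G1 X7.0 Y6.0
M2 ; end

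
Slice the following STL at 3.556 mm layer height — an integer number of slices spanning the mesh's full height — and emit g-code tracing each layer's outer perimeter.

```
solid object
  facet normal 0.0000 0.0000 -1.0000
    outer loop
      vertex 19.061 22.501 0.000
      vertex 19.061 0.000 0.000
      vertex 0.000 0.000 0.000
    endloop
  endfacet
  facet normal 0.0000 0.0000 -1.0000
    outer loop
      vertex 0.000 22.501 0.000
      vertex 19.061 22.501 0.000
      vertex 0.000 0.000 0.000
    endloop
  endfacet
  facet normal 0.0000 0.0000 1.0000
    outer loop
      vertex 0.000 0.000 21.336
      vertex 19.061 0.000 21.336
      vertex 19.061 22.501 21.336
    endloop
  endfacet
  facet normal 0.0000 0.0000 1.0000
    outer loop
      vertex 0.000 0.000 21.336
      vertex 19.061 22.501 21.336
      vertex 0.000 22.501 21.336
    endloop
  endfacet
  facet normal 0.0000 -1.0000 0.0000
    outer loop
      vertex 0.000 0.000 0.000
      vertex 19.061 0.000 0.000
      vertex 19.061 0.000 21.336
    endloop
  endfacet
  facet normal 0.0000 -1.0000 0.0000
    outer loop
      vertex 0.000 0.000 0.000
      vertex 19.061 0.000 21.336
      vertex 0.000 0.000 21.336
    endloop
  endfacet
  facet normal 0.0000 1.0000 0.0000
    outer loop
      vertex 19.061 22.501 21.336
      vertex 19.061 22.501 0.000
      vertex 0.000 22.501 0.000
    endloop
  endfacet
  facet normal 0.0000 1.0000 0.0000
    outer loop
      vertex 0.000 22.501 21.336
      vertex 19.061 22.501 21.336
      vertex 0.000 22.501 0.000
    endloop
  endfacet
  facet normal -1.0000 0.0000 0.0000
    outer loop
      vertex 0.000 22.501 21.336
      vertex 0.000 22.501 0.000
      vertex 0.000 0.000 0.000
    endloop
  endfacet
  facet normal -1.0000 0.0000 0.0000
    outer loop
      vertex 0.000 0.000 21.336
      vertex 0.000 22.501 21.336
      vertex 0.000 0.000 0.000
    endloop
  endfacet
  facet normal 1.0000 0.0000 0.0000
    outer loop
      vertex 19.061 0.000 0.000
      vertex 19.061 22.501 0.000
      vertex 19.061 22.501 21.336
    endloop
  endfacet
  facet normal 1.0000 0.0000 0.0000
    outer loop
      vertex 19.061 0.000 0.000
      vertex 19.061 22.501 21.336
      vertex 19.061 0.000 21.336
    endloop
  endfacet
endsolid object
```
; perimeter-only toolpath
G21 ; units = mm
G90 ; absolute positioning
G28 ; home
; layer 1
G0 Z3.556
G0 X0.000 Y0.000
G1 X19.061 Y0.000
G1 X19.061 Y22.501
G1 X0.000 Y22.501
G1 X0.000 Y0.000
; layer 2
G0 Z7.112
G0 X0.000 Y0.000
G1 X19.061 Y0.000
G1 X19.061 Y22.501
G1 X0.000 Y22.501
G1 X0.000 Y0.000
; layer 3
G0 Z10.668
G0 X0.000 Y0.000
G1 X19.061 Y0.000
G1 X19.061 Y22.501
G1 X0.000 Y22.501
G1 X0.000 Y0.000
; layer 4
G0 Z14.224
G0 X0.000 Y0.000
G1 X19.061 Y0.000
G1 X19.061 Y22.501
G1 X0.000 Y22.501
G1 X0.000 Y0.000
; layer 5
G0 Z17.780
G0 X0.000 Y0.000
G1 X19.061 Y0.000
G1 X19.061 Y22.501
G1 X0.000 Y22.501
G1 X0.000 Y0.000
; layer 6
G0 Z21.336
G0 X0.000 Y0.000
G1 X19.061 Y0.000
G1 X19.061 Y22.501
G1 X0.000 Y22.501
G1 X0.000 Y0.000
M2 ; end

The solid is a rectangular box, roughly 19.1 × 22.5 mm footprint and 21.3 mm tall. Slicing at Δz = 3.556 mm — 6 equal slices spanning the solid's height, so layer i sits at z = i·h/6 — gives 6 non-empty perimeters. Each is a 4-segment closed polygon; G0 lifts to the layer z and rapids to the start vertex, then G1 traces the edges.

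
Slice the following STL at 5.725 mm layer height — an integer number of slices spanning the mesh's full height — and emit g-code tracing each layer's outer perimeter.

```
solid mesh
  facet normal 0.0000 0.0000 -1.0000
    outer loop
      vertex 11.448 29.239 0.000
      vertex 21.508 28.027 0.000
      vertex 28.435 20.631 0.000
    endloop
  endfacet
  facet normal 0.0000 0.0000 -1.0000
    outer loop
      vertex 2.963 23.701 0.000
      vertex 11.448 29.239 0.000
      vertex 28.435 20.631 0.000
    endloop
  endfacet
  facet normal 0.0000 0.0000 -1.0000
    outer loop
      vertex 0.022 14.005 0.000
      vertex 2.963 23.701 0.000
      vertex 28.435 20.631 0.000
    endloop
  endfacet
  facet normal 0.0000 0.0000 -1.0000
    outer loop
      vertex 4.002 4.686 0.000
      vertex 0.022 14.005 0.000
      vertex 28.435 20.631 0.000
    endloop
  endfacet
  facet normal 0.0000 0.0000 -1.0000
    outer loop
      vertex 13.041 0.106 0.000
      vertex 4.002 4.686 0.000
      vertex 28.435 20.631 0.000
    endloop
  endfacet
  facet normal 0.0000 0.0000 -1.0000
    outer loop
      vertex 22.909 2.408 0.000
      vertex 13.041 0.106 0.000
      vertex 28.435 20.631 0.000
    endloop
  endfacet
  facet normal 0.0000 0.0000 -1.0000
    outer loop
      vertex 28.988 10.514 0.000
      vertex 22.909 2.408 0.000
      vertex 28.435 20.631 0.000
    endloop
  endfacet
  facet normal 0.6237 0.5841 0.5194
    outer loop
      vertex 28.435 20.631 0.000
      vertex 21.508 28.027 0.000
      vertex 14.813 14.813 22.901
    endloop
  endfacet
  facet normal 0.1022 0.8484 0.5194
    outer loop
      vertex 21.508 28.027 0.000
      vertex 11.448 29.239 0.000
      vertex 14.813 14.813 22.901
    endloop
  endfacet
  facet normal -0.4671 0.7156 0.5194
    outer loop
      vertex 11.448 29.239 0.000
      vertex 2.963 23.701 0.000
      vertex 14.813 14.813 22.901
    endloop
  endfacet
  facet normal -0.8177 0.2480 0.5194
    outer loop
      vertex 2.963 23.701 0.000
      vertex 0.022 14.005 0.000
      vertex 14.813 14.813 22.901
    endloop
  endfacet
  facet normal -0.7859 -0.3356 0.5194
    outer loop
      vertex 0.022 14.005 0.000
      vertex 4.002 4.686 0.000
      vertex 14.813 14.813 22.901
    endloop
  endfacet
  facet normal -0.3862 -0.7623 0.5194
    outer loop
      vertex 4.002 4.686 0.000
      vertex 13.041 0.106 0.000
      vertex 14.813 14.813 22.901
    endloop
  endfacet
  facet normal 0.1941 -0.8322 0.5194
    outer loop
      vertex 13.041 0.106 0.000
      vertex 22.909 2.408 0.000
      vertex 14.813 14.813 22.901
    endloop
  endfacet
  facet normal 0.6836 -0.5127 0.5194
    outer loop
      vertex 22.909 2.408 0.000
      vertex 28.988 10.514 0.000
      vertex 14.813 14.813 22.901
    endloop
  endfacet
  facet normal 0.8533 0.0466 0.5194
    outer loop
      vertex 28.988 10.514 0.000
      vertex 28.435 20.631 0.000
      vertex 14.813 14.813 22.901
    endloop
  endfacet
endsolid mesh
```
; perimeter-only toolpath
G21 ; units = mm
G90 ; absolute positioning
G28 ; home
; layer 1
G0 Z5.725
G0 X25.029 Y19.177
G1 X19.834 Y24.724
G1 X12.289 Y25.633
G1 X5.925 Y21.479
G1 X3.720 Y14.207
G1 X6.705 Y7.218
G1 X13.484 Y3.783
G1 X20.885 Y5.509
G1 X25.444 Y11.589
G1 X25.029 Y19.177
; layer 2
G0 Z11.450
G0 X21.624 Y17.722
G1 X18.160 Y21.420
G1 X13.131 Y22.026
G1 X8.888 Y19.257
G1 X7.418 Y14.409
G1 X9.408 Y9.750
G1 X13.927 Y7.460
G1 X18.861 Y8.611
G1 X21.901 Y12.663
G1 X21.624 Y17.722
; layer 3
G0 Z17.176
G0 X18.218 Y16.267
G1 X16.487 Y18.117
G1 X13.972 Y18.419
G1 X11.851 Y17.035
G1 X11.115 Y14.611
G1 X12.110 Y12.281
G1 X14.370 Y11.136
G1 X16.837 Y11.712
G1 X18.357 Y13.738
G1 X18.218 Y16.267
M2 ; end

The solid is a regular 9-sided pyramid, base circumscribed radius ≈ 14.8 mm, apex at z ≈ 22.9 mm. Slicing at Δz = 5.725 mm — 4 equal slices spanning the solid's height, so layer i sits at z = i·h/4 — gives 3 non-empty perimeters. Each is a 9-segment closed polygon; G0 lifts to the layer z and rapids to the start vertex, then G1 traces the edges. The cross-section shrinks linearly with z (the slice at the apex is degenerate and omitted).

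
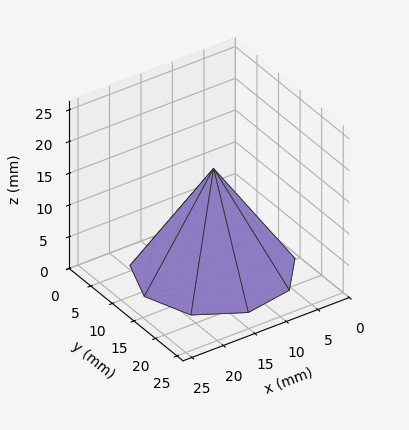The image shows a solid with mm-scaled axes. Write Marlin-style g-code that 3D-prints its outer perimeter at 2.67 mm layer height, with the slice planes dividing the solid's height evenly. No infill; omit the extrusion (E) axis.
Reading the render: the shape is a regular 9-sided pyramid, base circumscribed radius ≈ 11 mm, apex at z ≈ 16 mm (dimensions read to the nearest mm from the axis ticks). For the g-code, the solid's height is divided into equal slices at the stated Δz and each level perimeter traced with G1 moves after a G0 lift.

; perimeter-only toolpath
G21 ; units = mm
G90 ; absolute positioning
G28 ; home
; layer 1
G0 Z2.67
G0 X20.17 Y11.00
G1 X18.02 Y16.89
G1 X12.59 Y20.02
G1 X6.42 Y18.94
G1 X2.38 Y14.13
G1 X2.38 Y7.87
G1 X6.42 Y3.06
G1 X12.59 Y1.97
G1 X18.02 Y5.11
G1 X20.17 Y11.00
; layer 2
G0 Z5.33
G0 X18.33 Y11.00
G1 X16.62 Y15.71
G1 X12.27 Y18.22
G1 X7.33 Y17.35
G1 X4.11 Y13.51
G1 X4.11 Y8.49
G1 X7.33 Y4.65
G1 X12.27 Y3.78
G1 X16.62 Y6.29
G1 X18.33 Y11.00
; layer 3
G0 Z8.00
G0 X16.50 Y11.00
G1 X15.21 Y14.54
G1 X11.96 Y16.41
G1 X8.25 Y15.77
G1 X5.83 Y12.88
G1 X5.83 Y9.12
G1 X8.25 Y6.24
G1 X11.96 Y5.58
G1 X15.21 Y7.46
G1 X16.50 Y11.00
; layer 4
G0 Z10.67
G0 X14.67 Y11.00
G1 X13.81 Y13.36
G1 X11.64 Y14.61
G1 X9.17 Y14.18
G1 X7.55 Y12.25
G1 X7.55 Y9.75
G1 X9.17 Y7.82
G1 X11.64 Y7.39
G1 X13.81 Y8.64
G1 X14.67 Y11.00
; layer 5
G0 Z13.33
G0 X12.83 Y11.00
G1 X12.41 Y12.18
G1 X11.32 Y12.80
G1 X10.08 Y12.59
G1 X9.28 Y11.63
G1 X9.28 Y10.37
G1 X10.08 Y9.41
G1 X11.32 Y9.20
G1 X12.41 Y9.82
G1 X12.83 Y11.00
M2 ; end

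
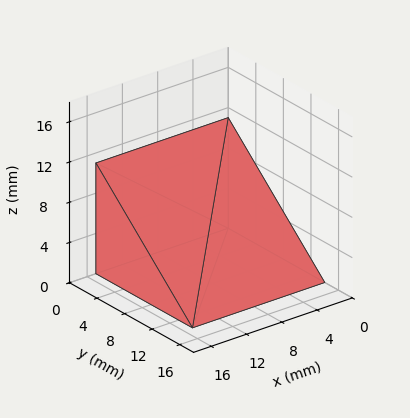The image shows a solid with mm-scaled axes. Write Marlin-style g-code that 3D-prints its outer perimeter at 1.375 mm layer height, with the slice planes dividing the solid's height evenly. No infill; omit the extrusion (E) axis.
Reading the render: the shape is a wedge (ramp): 15 × 14 mm base, rising to 11 mm along the y=0 edge and sloping linearly to z=0 at y=14 (dimensions read to the nearest mm from the axis ticks). For the g-code, the solid's height is divided into equal slices at the stated Δz and each level perimeter traced with G1 moves after a G0 lift.

; perimeter-only toolpath
G21 ; units = mm
G90 ; absolute positioning
G28 ; home
; layer 1
G0 Z1.375
G0 X0.000 Y0.000
G1 X15.000 Y0.000
G1 X15.000 Y12.250
G1 X0.000 Y12.250
G1 X0.000 Y0.000
; layer 2
G0 Z2.750
G0 X0.000 Y0.000
G1 X15.000 Y0.000
G1 X15.000 Y10.500
G1 X0.000 Y10.500
G1 X0.000 Y0.000
; layer 3
G0 Z4.125
G0 X0.000 Y0.000
G1 X15.000 Y0.000
G1 X15.000 Y8.750
G1 X0.000 Y8.750
G1 X0.000 Y0.000
; layer 4
G0 Z5.500
G0 X0.000 Y0.000
G1 X15.000 Y0.000
G1 X15.000 Y7.000
G1 X0.000 Y7.000
G1 X0.000 Y0.000
; layer 5
G0 Z6.875
G0 X0.000 Y0.000
G1 X15.000 Y0.000
G1 X15.000 Y5.250
G1 X0.000 Y5.250
G1 X0.000 Y0.000
; layer 6
G0 Z8.250
G0 X0.000 Y0.000
G1 X15.000 Y0.000
G1 X15.000 Y3.500
G1 X0.000 Y3.500
G1 X0.000 Y0.000
; layer 7
G0 Z9.625
G0 X0.000 Y0.000
G1 X15.000 Y0.000
G1 X15.000 Y1.750
G1 X0.000 Y1.750
G1 X0.000 Y0.000
M2 ; end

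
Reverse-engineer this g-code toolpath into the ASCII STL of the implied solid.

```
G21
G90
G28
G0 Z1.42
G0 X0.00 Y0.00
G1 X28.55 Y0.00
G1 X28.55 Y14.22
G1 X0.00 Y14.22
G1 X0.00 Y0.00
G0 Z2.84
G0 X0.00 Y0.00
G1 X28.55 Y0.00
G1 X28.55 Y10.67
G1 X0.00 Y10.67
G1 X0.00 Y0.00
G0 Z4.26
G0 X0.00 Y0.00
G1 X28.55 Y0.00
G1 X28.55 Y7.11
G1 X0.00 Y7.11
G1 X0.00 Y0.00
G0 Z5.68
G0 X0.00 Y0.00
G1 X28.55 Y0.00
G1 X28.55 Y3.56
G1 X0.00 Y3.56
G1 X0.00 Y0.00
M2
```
solid part
  facet normal 0.0000 0.0000 -1.0000
    outer loop
      vertex 28.55 17.78 0.00
      vertex 28.55 0.00 0.00
      vertex 0.00 0.00 0.00
    endloop
  endfacet
  facet normal 0.0000 0.0000 -1.0000
    outer loop
      vertex 0.00 17.78 0.00
      vertex 28.55 17.78 0.00
      vertex 0.00 0.00 0.00
    endloop
  endfacet
  facet normal 0.0000 -1.0000 0.0000
    outer loop
      vertex 0.00 0.00 0.00
      vertex 28.55 0.00 0.00
      vertex 28.55 0.00 7.10
    endloop
  endfacet
  facet normal 0.0000 -1.0000 0.0000
    outer loop
      vertex 0.00 0.00 0.00
      vertex 28.55 0.00 7.10
      vertex 0.00 0.00 7.10
    endloop
  endfacet
  facet normal 0.0000 0.3709 0.9287
    outer loop
      vertex 0.00 0.00 7.10
      vertex 28.55 0.00 7.10
      vertex 28.55 17.78 0.00
    endloop
  endfacet
  facet normal 0.0000 0.3709 0.9287
    outer loop
      vertex 0.00 0.00 7.10
      vertex 28.55 17.78 0.00
      vertex 0.00 17.78 0.00
    endloop
  endfacet
  facet normal -1.0000 0.0000 0.0000
    outer loop
      vertex 0.00 0.00 7.10
      vertex 0.00 17.78 0.00
      vertex 0.00 0.00 0.00
    endloop
  endfacet
  facet normal 1.0000 0.0000 0.0000
    outer loop
      vertex 28.55 0.00 0.00
      vertex 28.55 17.78 0.00
      vertex 28.55 0.00 7.10
    endloop
  endfacet
endsolid part

The G0 Z moves step by Δz≈1.42 mm. The G1 loops shrink linearly with z, so the solid tapers from its base footprint up to z≈7.1. Closing with a flat bottom cap and the tapered top and triangulating gives 8 facets — a wedge (ramp): 28.6 × 17.8 mm base, rising to 7.1 mm along the y=0 edge and sloping linearly to z=0 at y=17.8.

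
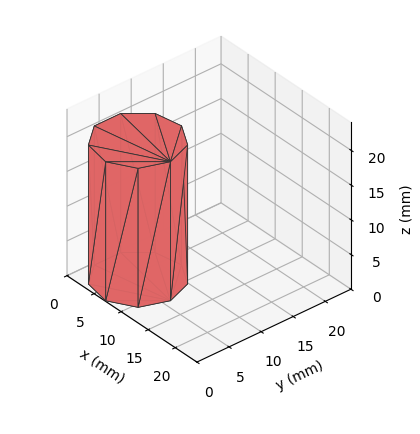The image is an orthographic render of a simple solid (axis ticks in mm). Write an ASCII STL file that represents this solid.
Reading the render: the shape is a regular 9-sided prism (a cylinder approximated with 9 flat sides), circumscribed radius ≈ 6 mm, height ≈ 20 mm (dimensions read to the nearest mm from the axis ticks). For the STL, each face is triangulated and given an outward normal.

solid part
  facet normal 0.0000 0.0000 -1.0000
    outer loop
      vertex 7.042 11.909 0.000
      vertex 10.596 9.857 0.000
      vertex 12.000 6.000 0.000
    endloop
  endfacet
  facet normal 0.0000 0.0000 -1.0000
    outer loop
      vertex 3.000 11.196 0.000
      vertex 7.042 11.909 0.000
      vertex 12.000 6.000 0.000
    endloop
  endfacet
  facet normal 0.0000 0.0000 -1.0000
    outer loop
      vertex 0.362 8.052 0.000
      vertex 3.000 11.196 0.000
      vertex 12.000 6.000 0.000
    endloop
  endfacet
  facet normal 0.0000 0.0000 -1.0000
    outer loop
      vertex 0.362 3.948 0.000
      vertex 0.362 8.052 0.000
      vertex 12.000 6.000 0.000
    endloop
  endfacet
  facet normal 0.0000 0.0000 -1.0000
    outer loop
      vertex 3.000 0.804 0.000
      vertex 0.362 3.948 0.000
      vertex 12.000 6.000 0.000
    endloop
  endfacet
  facet normal 0.0000 0.0000 -1.0000
    outer loop
      vertex 7.042 0.091 0.000
      vertex 3.000 0.804 0.000
      vertex 12.000 6.000 0.000
    endloop
  endfacet
  facet normal 0.0000 0.0000 -1.0000
    outer loop
      vertex 10.596 2.143 0.000
      vertex 7.042 0.091 0.000
      vertex 12.000 6.000 0.000
    endloop
  endfacet
  facet normal 0.0000 0.0000 1.0000
    outer loop
      vertex 12.000 6.000 20.000
      vertex 10.596 9.857 20.000
      vertex 7.042 11.909 20.000
    endloop
  endfacet
  facet normal 0.0000 0.0000 1.0000
    outer loop
      vertex 12.000 6.000 20.000
      vertex 7.042 11.909 20.000
      vertex 3.000 11.196 20.000
    endloop
  endfacet
  facet normal 0.0000 0.0000 1.0000
    outer loop
      vertex 12.000 6.000 20.000
      vertex 3.000 11.196 20.000
      vertex 0.362 8.052 20.000
    endloop
  endfacet
  facet normal 0.0000 0.0000 1.0000
    outer loop
      vertex 12.000 6.000 20.000
      vertex 0.362 8.052 20.000
      vertex 0.362 3.948 20.000
    endloop
  endfacet
  facet normal 0.0000 0.0000 1.0000
    outer loop
      vertex 12.000 6.000 20.000
      vertex 0.362 3.948 20.000
      vertex 3.000 0.804 20.000
    endloop
  endfacet
  facet normal 0.0000 0.0000 1.0000
    outer loop
      vertex 12.000 6.000 20.000
      vertex 3.000 0.804 20.000
      vertex 7.042 0.091 20.000
    endloop
  endfacet
  facet normal 0.0000 0.0000 1.0000
    outer loop
      vertex 12.000 6.000 20.000
      vertex 7.042 0.091 20.000
      vertex 10.596 2.143 20.000
    endloop
  endfacet
  facet normal 0.9397 0.3421 0.0000
    outer loop
      vertex 12.000 6.000 0.000
      vertex 10.596 9.857 0.000
      vertex 10.596 9.857 20.000
    endloop
  endfacet
  facet normal 0.9397 0.3421 0.0000
    outer loop
      vertex 12.000 6.000 0.000
      vertex 10.596 9.857 20.000
      vertex 12.000 6.000 20.000
    endloop
  endfacet
  facet normal 0.5000 0.8660 0.0000
    outer loop
      vertex 10.596 9.857 0.000
      vertex 7.042 11.909 0.000
      vertex 7.042 11.909 20.000
    endloop
  endfacet
  facet normal 0.5000 0.8660 0.0000
    outer loop
      vertex 10.596 9.857 0.000
      vertex 7.042 11.909 20.000
      vertex 10.596 9.857 20.000
    endloop
  endfacet
  facet normal -0.1737 0.9848 0.0000
    outer loop
      vertex 7.042 11.909 0.000
      vertex 3.000 11.196 0.000
      vertex 3.000 11.196 20.000
    endloop
  endfacet
  facet normal -0.1737 0.9848 0.0000
    outer loop
      vertex 7.042 11.909 0.000
      vertex 3.000 11.196 20.000
      vertex 7.042 11.909 20.000
    endloop
  endfacet
  facet normal -0.7661 0.6428 0.0000
    outer loop
      vertex 3.000 11.196 0.000
      vertex 0.362 8.052 0.000
      vertex 0.362 8.052 20.000
    endloop
  endfacet
  facet normal -0.7661 0.6428 0.0000
    outer loop
      vertex 3.000 11.196 0.000
      vertex 0.362 8.052 20.000
      vertex 3.000 11.196 20.000
    endloop
  endfacet
  facet normal -1.0000 0.0000 0.0000
    outer loop
      vertex 0.362 8.052 0.000
      vertex 0.362 3.948 0.000
      vertex 0.362 3.948 20.000
    endloop
  endfacet
  facet normal -1.0000 0.0000 0.0000
    outer loop
      vertex 0.362 8.052 0.000
      vertex 0.362 3.948 20.000
      vertex 0.362 8.052 20.000
    endloop
  endfacet
  facet normal -0.7661 -0.6428 0.0000
    outer loop
      vertex 0.362 3.948 0.000
      vertex 3.000 0.804 0.000
      vertex 3.000 0.804 20.000
    endloop
  endfacet
  facet normal -0.7661 -0.6428 0.0000
    outer loop
      vertex 0.362 3.948 0.000
      vertex 3.000 0.804 20.000
      vertex 0.362 3.948 20.000
    endloop
  endfacet
  facet normal -0.1737 -0.9848 0.0000
    outer loop
      vertex 3.000 0.804 0.000
      vertex 7.042 0.091 0.000
      vertex 7.042 0.091 20.000
    endloop
  endfacet
  facet normal -0.1737 -0.9848 0.0000
    outer loop
      vertex 3.000 0.804 0.000
      vertex 7.042 0.091 20.000
      vertex 3.000 0.804 20.000
    endloop
  endfacet
  facet normal 0.5000 -0.8660 0.0000
    outer loop
      vertex 7.042 0.091 0.000
      vertex 10.596 2.143 0.000
      vertex 10.596 2.143 20.000
    endloop
  endfacet
  facet normal 0.5000 -0.8660 0.0000
    outer loop
      vertex 7.042 0.091 0.000
      vertex 10.596 2.143 20.000
      vertex 7.042 0.091 20.000
    endloop
  endfacet
  facet normal 0.9397 -0.3421 0.0000
    outer loop
      vertex 10.596 2.143 0.000
      vertex 12.000 6.000 0.000
      vertex 12.000 6.000 20.000
    endloop
  endfacet
  facet normal 0.9397 -0.3421 0.0000
    outer loop
      vertex 10.596 2.143 0.000
      vertex 12.000 6.000 20.000
      vertex 10.596 2.143 20.000
    endloop
  endfacet
endsolid part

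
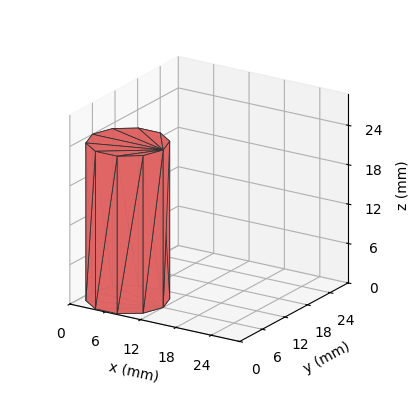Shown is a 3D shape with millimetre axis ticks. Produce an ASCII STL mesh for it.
Reading the render: the shape is a regular 10-sided prism (a cylinder approximated with 10 flat sides), circumscribed radius ≈ 6 mm, height ≈ 24 mm (dimensions read to the nearest mm from the axis ticks). For the STL, each face is triangulated and given an outward normal.

solid part
  facet normal 0.0000 0.0000 -1.0000
    outer loop
      vertex 7.85 11.71 0.00
      vertex 10.85 9.53 0.00
      vertex 12.00 6.00 0.00
    endloop
  endfacet
  facet normal 0.0000 0.0000 -1.0000
    outer loop
      vertex 4.15 11.71 0.00
      vertex 7.85 11.71 0.00
      vertex 12.00 6.00 0.00
    endloop
  endfacet
  facet normal 0.0000 0.0000 -1.0000
    outer loop
      vertex 1.15 9.53 0.00
      vertex 4.15 11.71 0.00
      vertex 12.00 6.00 0.00
    endloop
  endfacet
  facet normal 0.0000 0.0000 -1.0000
    outer loop
      vertex 0.00 6.00 0.00
      vertex 1.15 9.53 0.00
      vertex 12.00 6.00 0.00
    endloop
  endfacet
  facet normal 0.0000 0.0000 -1.0000
    outer loop
      vertex 1.15 2.47 0.00
      vertex 0.00 6.00 0.00
      vertex 12.00 6.00 0.00
    endloop
  endfacet
  facet normal 0.0000 0.0000 -1.0000
    outer loop
      vertex 4.15 0.29 0.00
      vertex 1.15 2.47 0.00
      vertex 12.00 6.00 0.00
    endloop
  endfacet
  facet normal 0.0000 0.0000 -1.0000
    outer loop
      vertex 7.85 0.29 0.00
      vertex 4.15 0.29 0.00
      vertex 12.00 6.00 0.00
    endloop
  endfacet
  facet normal 0.0000 0.0000 -1.0000
    outer loop
      vertex 10.85 2.47 0.00
      vertex 7.85 0.29 0.00
      vertex 12.00 6.00 0.00
    endloop
  endfacet
  facet normal 0.0000 0.0000 1.0000
    outer loop
      vertex 12.00 6.00 24.00
      vertex 10.85 9.53 24.00
      vertex 7.85 11.71 24.00
    endloop
  endfacet
  facet normal 0.0000 0.0000 1.0000
    outer loop
      vertex 12.00 6.00 24.00
      vertex 7.85 11.71 24.00
      vertex 4.15 11.71 24.00
    endloop
  endfacet
  facet normal 0.0000 0.0000 1.0000
    outer loop
      vertex 12.00 6.00 24.00
      vertex 4.15 11.71 24.00
      vertex 1.15 9.53 24.00
    endloop
  endfacet
  facet normal 0.0000 0.0000 1.0000
    outer loop
      vertex 12.00 6.00 24.00
      vertex 1.15 9.53 24.00
      vertex 0.00 6.00 24.00
    endloop
  endfacet
  facet normal 0.0000 0.0000 1.0000
    outer loop
      vertex 12.00 6.00 24.00
      vertex 0.00 6.00 24.00
      vertex 1.15 2.47 24.00
    endloop
  endfacet
  facet normal 0.0000 0.0000 1.0000
    outer loop
      vertex 12.00 6.00 24.00
      vertex 1.15 2.47 24.00
      vertex 4.15 0.29 24.00
    endloop
  endfacet
  facet normal 0.0000 0.0000 1.0000
    outer loop
      vertex 12.00 6.00 24.00
      vertex 4.15 0.29 24.00
      vertex 7.85 0.29 24.00
    endloop
  endfacet
  facet normal 0.0000 0.0000 1.0000
    outer loop
      vertex 12.00 6.00 24.00
      vertex 7.85 0.29 24.00
      vertex 10.85 2.47 24.00
    endloop
  endfacet
  facet normal 0.9508 0.3098 0.0000
    outer loop
      vertex 12.00 6.00 0.00
      vertex 10.85 9.53 0.00
      vertex 10.85 9.53 24.00
    endloop
  endfacet
  facet normal 0.9508 0.3098 0.0000
    outer loop
      vertex 12.00 6.00 0.00
      vertex 10.85 9.53 24.00
      vertex 12.00 6.00 24.00
    endloop
  endfacet
  facet normal 0.5879 0.8090 0.0000
    outer loop
      vertex 10.85 9.53 0.00
      vertex 7.85 11.71 0.00
      vertex 7.85 11.71 24.00
    endloop
  endfacet
  facet normal 0.5879 0.8090 0.0000
    outer loop
      vertex 10.85 9.53 0.00
      vertex 7.85 11.71 24.00
      vertex 10.85 9.53 24.00
    endloop
  endfacet
  facet normal 0.0000 1.0000 0.0000
    outer loop
      vertex 7.85 11.71 0.00
      vertex 4.15 11.71 0.00
      vertex 4.15 11.71 24.00
    endloop
  endfacet
  facet normal 0.0000 1.0000 0.0000
    outer loop
      vertex 7.85 11.71 0.00
      vertex 4.15 11.71 24.00
      vertex 7.85 11.71 24.00
    endloop
  endfacet
  facet normal -0.5879 0.8090 0.0000
    outer loop
      vertex 4.15 11.71 0.00
      vertex 1.15 9.53 0.00
      vertex 1.15 9.53 24.00
    endloop
  endfacet
  facet normal -0.5879 0.8090 0.0000
    outer loop
      vertex 4.15 11.71 0.00
      vertex 1.15 9.53 24.00
      vertex 4.15 11.71 24.00
    endloop
  endfacet
  facet normal -0.9508 0.3098 0.0000
    outer loop
      vertex 1.15 9.53 0.00
      vertex 0.00 6.00 0.00
      vertex 0.00 6.00 24.00
    endloop
  endfacet
  facet normal -0.9508 0.3098 0.0000
    outer loop
      vertex 1.15 9.53 0.00
      vertex 0.00 6.00 24.00
      vertex 1.15 9.53 24.00
    endloop
  endfacet
  facet normal -0.9508 -0.3098 0.0000
    outer loop
      vertex 0.00 6.00 0.00
      vertex 1.15 2.47 0.00
      vertex 1.15 2.47 24.00
    endloop
  endfacet
  facet normal -0.9508 -0.3098 0.0000
    outer loop
      vertex 0.00 6.00 0.00
      vertex 1.15 2.47 24.00
      vertex 0.00 6.00 24.00
    endloop
  endfacet
  facet normal -0.5879 -0.8090 0.0000
    outer loop
      vertex 1.15 2.47 0.00
      vertex 4.15 0.29 0.00
      vertex 4.15 0.29 24.00
    endloop
  endfacet
  facet normal -0.5879 -0.8090 0.0000
    outer loop
      vertex 1.15 2.47 0.00
      vertex 4.15 0.29 24.00
      vertex 1.15 2.47 24.00
    endloop
  endfacet
  facet normal 0.0000 -1.0000 0.0000
    outer loop
      vertex 4.15 0.29 0.00
      vertex 7.85 0.29 0.00
      vertex 7.85 0.29 24.00
    endloop
  endfacet
  facet normal 0.0000 -1.0000 0.0000
    outer loop
      vertex 4.15 0.29 0.00
      vertex 7.85 0.29 24.00
      vertex 4.15 0.29 24.00
    endloop
  endfacet
  facet normal 0.5879 -0.8090 0.0000
    outer loop
      vertex 7.85 0.29 0.00
      vertex 10.85 2.47 0.00
      vertex 10.85 2.47 24.00
    endloop
  endfacet
  facet normal 0.5879 -0.8090 0.0000
    outer loop
      vertex 7.85 0.29 0.00
      vertex 10.85 2.47 24.00
      vertex 7.85 0.29 24.00
    endloop
  endfacet
  facet normal 0.9508 -0.3098 0.0000
    outer loop
      vertex 10.85 2.47 0.00
      vertex 12.00 6.00 0.00
      vertex 12.00 6.00 24.00
    endloop
  endfacet
  facet normal 0.9508 -0.3098 0.0000
    outer loop
      vertex 10.85 2.47 0.00
      vertex 12.00 6.00 24.00
      vertex 10.85 2.47 24.00
    endloop
  endfacet
endsolid part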